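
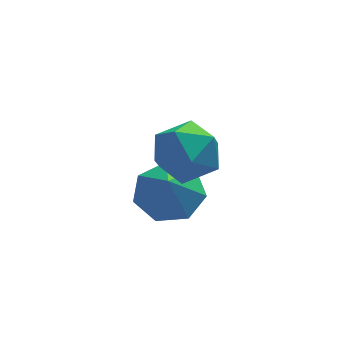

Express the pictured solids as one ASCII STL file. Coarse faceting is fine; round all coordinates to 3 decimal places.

solid 
facet normal -0.095 0.980 0.177
outer loop
vertex 0.289 -0.183 0.779
vertex -0.511 -0.384 1.464
vertex 0.501 -0.35 1.817
endloop
endfacet
facet normal 0.580 0.814 0.012
outer loop
vertex 0.289 -0.183 0.779
vertex 0.501 -0.35 1.817
vertex 1.129 -0.786 1.065
endloop
endfacet
facet normal 0.582 0.511 -0.633
outer loop
vertex 0.289 -0.183 0.779
vertex 1.129 -0.786 1.065
vertex 0.506 -1.089 0.247
endloop
endfacet
facet normal -0.091 0.488 -0.868
outer loop
vertex 0.289 -0.183 0.779
vertex 0.506 -1.089 0.247
vertex -0.508 -0.841 0.493
endloop
endfacet
facet normal -0.510 0.778 -0.368
outer loop
vertex 0.289 -0.183 0.779
vertex -0.508 -0.841 0.493
vertex -0.511 -0.384 1.464
endloop
endfacet
facet normal 0.810 0.331 0.484
outer loop
vertex 1.129 -0.786 1.065
vertex 0.501 -0.35 1.817
vertex 0.848 -1.359 1.927
endloop
endfacet
facet normal -0.282 0.598 0.750
outer loop
vertex 0.501 -0.35 1.817
vertex -0.511 -0.384 1.464
vertex -0.166 -1.111 2.173
endloop
endfacet
facet normal -0.954 0.271 -0.131
outer loop
vertex -0.511 -0.384 1.464
vertex -0.508 -0.841 0.493
vertex -0.789 -1.414 1.355
endloop
endfacet
facet normal -0.276 -0.198 -0.940
outer loop
vertex -0.508 -0.841 0.493
vertex 0.506 -1.089 0.247
vertex -0.161 -1.85 0.603
endloop
endfacet
facet normal 0.813 -0.160 -0.560
outer loop
vertex 0.506 -1.089 0.247
vertex 1.129 -0.786 1.065
vertex 0.851 -1.816 0.956
endloop
endfacet
facet normal 0.091 -0.488 0.868
outer loop
vertex 0.051 -2.017 1.641
vertex 0.848 -1.359 1.927
vertex -0.166 -1.111 2.173
endloop
endfacet
facet normal -0.582 -0.511 0.633
outer loop
vertex 0.051 -2.017 1.641
vertex -0.166 -1.111 2.173
vertex -0.789 -1.414 1.355
endloop
endfacet
facet normal -0.580 -0.814 -0.012
outer loop
vertex 0.051 -2.017 1.641
vertex -0.789 -1.414 1.355
vertex -0.161 -1.85 0.603
endloop
endfacet
facet normal 0.095 -0.980 -0.177
outer loop
vertex 0.051 -2.017 1.641
vertex -0.161 -1.85 0.603
vertex 0.851 -1.816 0.956
endloop
endfacet
facet normal 0.510 -0.778 0.368
outer loop
vertex 0.051 -2.017 1.641
vertex 0.851 -1.816 0.956
vertex 0.848 -1.359 1.927
endloop
endfacet
facet normal 0.276 0.198 0.940
outer loop
vertex -0.166 -1.111 2.173
vertex 0.848 -1.359 1.927
vertex 0.501 -0.35 1.817
endloop
endfacet
facet normal -0.813 0.160 0.560
outer loop
vertex -0.789 -1.414 1.355
vertex -0.166 -1.111 2.173
vertex -0.511 -0.384 1.464
endloop
endfacet
facet normal -0.810 -0.331 -0.484
outer loop
vertex -0.161 -1.85 0.603
vertex -0.789 -1.414 1.355
vertex -0.508 -0.841 0.493
endloop
endfacet
facet normal 0.282 -0.598 -0.750
outer loop
vertex 0.851 -1.816 0.956
vertex -0.161 -1.85 0.603
vertex 0.506 -1.089 0.247
endloop
endfacet
facet normal 0.954 -0.271 0.131
outer loop
vertex 0.848 -1.359 1.927
vertex 0.851 -1.816 0.956
vertex 1.129 -0.786 1.065
endloop
endfacet
facet normal 0.141 0.426 -0.894
outer loop
vertex 0.979 0.775 -1.604
vertex 0.071 0.353 -1.949
vertex 0.227 1.289 -1.478
endloop
endfacet
facet normal 0.337 0.272 0.902
outer loop
vertex 0.979 0.775 -1.604
vertex 0.227 1.289 -1.478
vertex -0.091 -0.133 -0.931
endloop
endfacet
facet normal 0.142 0.426 -0.894
outer loop
vertex 0.227 1.289 -1.478
vertex 0.071 0.353 -1.949
vertex -0.643 1.098 -1.707
endloop
endfacet
facet normal -0.315 0.401 0.860
outer loop
vertex 0.227 1.289 -1.478
vertex -0.643 1.098 -1.707
vertex -0.091 -0.133 -0.931
endloop
endfacet
facet normal 0.141 0.426 -0.894
outer loop
vertex -0.643 1.098 -1.707
vertex 0.071 0.353 -1.949
vertex -0.976 0.346 -2.118
endloop
endfacet
facet normal -0.797 0.023 0.604
outer loop
vertex -0.643 1.098 -1.707
vertex -0.976 0.346 -2.118
vertex -0.091 -0.133 -0.931
endloop
endfacet
facet normal 0.141 0.427 -0.893
outer loop
vertex -0.976 0.346 -2.118
vertex 0.071 0.353 -1.949
vertex -0.52 -0.401 -2.403
endloop
endfacet
facet normal -0.748 -0.580 0.323
outer loop
vertex -0.976 0.346 -2.118
vertex -0.52 -0.401 -2.403
vertex -0.091 -0.133 -0.931
endloop
endfacet
facet normal 0.141 0.427 -0.893
outer loop
vertex -0.52 -0.401 -2.403
vertex 0.071 0.353 -1.949
vertex 0.38 -0.58 -2.346
endloop
endfacet
facet normal -0.204 -0.951 0.233
outer loop
vertex -0.52 -0.401 -2.403
vertex 0.38 -0.58 -2.346
vertex -0.091 -0.133 -0.931
endloop
endfacet
facet normal 0.142 0.427 -0.893
outer loop
vertex 0.38 -0.58 -2.346
vertex 0.071 0.353 -1.949
vertex 1.047 -0.057 -1.99
endloop
endfacet
facet normal 0.425 -0.813 0.398
outer loop
vertex 0.38 -0.58 -2.346
vertex 1.047 -0.057 -1.99
vertex -0.091 -0.133 -0.931
endloop
endfacet
facet normal 0.141 0.426 -0.894
outer loop
vertex 1.047 -0.057 -1.99
vertex 0.071 0.353 -1.949
vertex 0.979 0.775 -1.604
endloop
endfacet
facet normal 0.666 -0.269 0.696
outer loop
vertex 1.047 -0.057 -1.99
vertex 0.979 0.775 -1.604
vertex -0.091 -0.133 -0.931
endloop
endfacet

endsolid


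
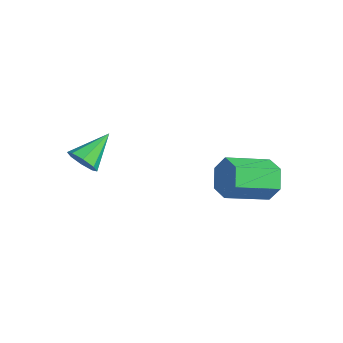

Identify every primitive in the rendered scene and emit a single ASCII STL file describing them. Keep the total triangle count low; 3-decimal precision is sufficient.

solid 
facet normal 0.178 0.922 -0.343
outer loop
vertex 3.692 4.002 -2.697
vertex 3.265 4.292 -2.139
vertex 4.01 4.188 -2.033
endloop
endfacet
facet normal 0.891 -0.299 -0.343
outer loop
vertex 3.692 4.002 -2.697
vertex 4.01 4.188 -2.033
vertex 3.402 2.499 -2.139
endloop
endfacet
facet normal 0.890 -0.299 -0.343
outer loop
vertex 3.402 2.499 -2.139
vertex 4.01 4.188 -2.033
vertex 3.72 2.684 -1.475
endloop
endfacet
facet normal -0.177 -0.923 0.342
outer loop
vertex 3.402 2.499 -2.139
vertex 3.72 2.684 -1.475
vertex 2.975 2.788 -1.581
endloop
endfacet
facet normal 0.177 0.923 -0.342
outer loop
vertex 4.01 4.188 -2.033
vertex 3.265 4.292 -2.139
vertex 3.584 4.477 -1.474
endloop
endfacet
facet normal 0.809 0.061 0.585
outer loop
vertex 4.01 4.188 -2.033
vertex 3.584 4.477 -1.474
vertex 3.72 2.684 -1.475
endloop
endfacet
facet normal 0.808 0.061 0.586
outer loop
vertex 3.72 2.684 -1.475
vertex 3.584 4.477 -1.474
vertex 3.293 2.973 -0.916
endloop
endfacet
facet normal -0.177 -0.923 0.342
outer loop
vertex 3.72 2.684 -1.475
vertex 3.293 2.973 -0.916
vertex 2.975 2.788 -1.581
endloop
endfacet
facet normal 0.178 0.923 -0.342
outer loop
vertex 3.584 4.477 -1.474
vertex 3.265 4.292 -2.139
vertex 2.838 4.581 -1.581
endloop
endfacet
facet normal -0.083 0.361 0.929
outer loop
vertex 3.584 4.477 -1.474
vertex 2.838 4.581 -1.581
vertex 3.293 2.973 -0.916
endloop
endfacet
facet normal -0.083 0.361 0.929
outer loop
vertex 3.293 2.973 -0.916
vertex 2.838 4.581 -1.581
vertex 2.548 3.078 -1.023
endloop
endfacet
facet normal -0.179 -0.922 0.342
outer loop
vertex 3.293 2.973 -0.916
vertex 2.548 3.078 -1.023
vertex 2.975 2.788 -1.581
endloop
endfacet
facet normal 0.177 0.923 -0.342
outer loop
vertex 2.838 4.581 -1.581
vertex 3.265 4.292 -2.139
vertex 2.52 4.396 -2.245
endloop
endfacet
facet normal -0.890 0.299 0.343
outer loop
vertex 2.838 4.581 -1.581
vertex 2.52 4.396 -2.245
vertex 2.548 3.078 -1.023
endloop
endfacet
facet normal -0.891 0.299 0.343
outer loop
vertex 2.548 3.078 -1.023
vertex 2.52 4.396 -2.245
vertex 2.23 2.892 -1.687
endloop
endfacet
facet normal -0.178 -0.922 0.343
outer loop
vertex 2.548 3.078 -1.023
vertex 2.23 2.892 -1.687
vertex 2.975 2.788 -1.581
endloop
endfacet
facet normal 0.177 0.923 -0.342
outer loop
vertex 2.52 4.396 -2.245
vertex 3.265 4.292 -2.139
vertex 2.947 4.107 -2.804
endloop
endfacet
facet normal -0.808 -0.061 -0.586
outer loop
vertex 2.52 4.396 -2.245
vertex 2.947 4.107 -2.804
vertex 2.23 2.892 -1.687
endloop
endfacet
facet normal -0.809 -0.061 -0.585
outer loop
vertex 2.23 2.892 -1.687
vertex 2.947 4.107 -2.804
vertex 2.656 2.603 -2.246
endloop
endfacet
facet normal -0.177 -0.923 0.342
outer loop
vertex 2.23 2.892 -1.687
vertex 2.656 2.603 -2.246
vertex 2.975 2.788 -1.581
endloop
endfacet
facet normal 0.179 0.922 -0.342
outer loop
vertex 2.947 4.107 -2.804
vertex 3.265 4.292 -2.139
vertex 3.692 4.002 -2.697
endloop
endfacet
facet normal 0.083 -0.361 -0.929
outer loop
vertex 2.947 4.107 -2.804
vertex 3.692 4.002 -2.697
vertex 2.656 2.603 -2.246
endloop
endfacet
facet normal 0.083 -0.361 -0.929
outer loop
vertex 2.656 2.603 -2.246
vertex 3.692 4.002 -2.697
vertex 3.402 2.499 -2.139
endloop
endfacet
facet normal -0.178 -0.923 0.342
outer loop
vertex 2.656 2.603 -2.246
vertex 3.402 2.499 -2.139
vertex 2.975 2.788 -1.581
endloop
endfacet
facet normal 0.218 -0.845 -0.488
outer loop
vertex -0.241 0.046 -2.343
vertex -0.705 -0.235 -2.064
vertex -0.64 0.081 -2.582
endloop
endfacet
facet normal 0.355 0.806 -0.474
outer loop
vertex -0.241 0.046 -2.343
vertex -0.64 0.081 -2.582
vertex -1.015 0.955 -1.376
endloop
endfacet
facet normal 0.220 -0.845 -0.488
outer loop
vertex -0.64 0.081 -2.582
vertex -0.705 -0.235 -2.064
vertex -1.078 -0.07 -2.518
endloop
endfacet
facet normal -0.335 0.710 -0.619
outer loop
vertex -0.64 0.081 -2.582
vertex -1.078 -0.07 -2.518
vertex -1.015 0.955 -1.376
endloop
endfacet
facet normal 0.221 -0.844 -0.488
outer loop
vertex -1.078 -0.07 -2.518
vertex -0.705 -0.235 -2.064
vertex -1.296 -0.318 -2.188
endloop
endfacet
facet normal -0.877 0.381 -0.293
outer loop
vertex -1.078 -0.07 -2.518
vertex -1.296 -0.318 -2.188
vertex -1.015 0.955 -1.376
endloop
endfacet
facet normal 0.221 -0.844 -0.488
outer loop
vertex -1.296 -0.318 -2.188
vertex -0.705 -0.235 -2.064
vertex -1.169 -0.517 -1.786
endloop
endfacet
facet normal -0.951 0.014 0.307
outer loop
vertex -1.296 -0.318 -2.188
vertex -1.169 -0.517 -1.786
vertex -1.015 0.955 -1.376
endloop
endfacet
facet normal 0.221 -0.844 -0.488
outer loop
vertex -1.169 -0.517 -1.786
vertex -0.705 -0.235 -2.064
vertex -0.769 -0.551 -1.546
endloop
endfacet
facet normal -0.517 -0.179 0.837
outer loop
vertex -1.169 -0.517 -1.786
vertex -0.769 -0.551 -1.546
vertex -1.015 0.955 -1.376
endloop
endfacet
facet normal 0.218 -0.845 -0.488
outer loop
vertex -0.769 -0.551 -1.546
vertex -0.705 -0.235 -2.064
vertex -0.332 -0.401 -1.61
endloop
endfacet
facet normal 0.172 -0.083 0.982
outer loop
vertex -0.769 -0.551 -1.546
vertex -0.332 -0.401 -1.61
vertex -1.015 0.955 -1.376
endloop
endfacet
facet normal 0.219 -0.844 -0.489
outer loop
vertex -0.332 -0.401 -1.61
vertex -0.705 -0.235 -2.064
vertex -0.113 -0.153 -1.94
endloop
endfacet
facet normal 0.713 0.245 0.657
outer loop
vertex -0.332 -0.401 -1.61
vertex -0.113 -0.153 -1.94
vertex -1.015 0.955 -1.376
endloop
endfacet
facet normal 0.219 -0.845 -0.487
outer loop
vertex -0.113 -0.153 -1.94
vertex -0.705 -0.235 -2.064
vertex -0.241 0.046 -2.343
endloop
endfacet
facet normal 0.787 0.614 0.053
outer loop
vertex -0.113 -0.153 -1.94
vertex -0.241 0.046 -2.343
vertex -1.015 0.955 -1.376
endloop
endfacet

endsolid


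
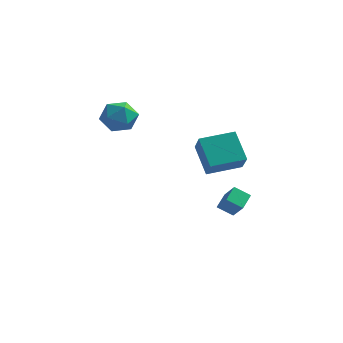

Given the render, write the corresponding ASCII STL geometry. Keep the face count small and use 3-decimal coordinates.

solid 
facet normal -0.185 0.959 0.213
outer loop
vertex -3.252 0.088 2.139
vertex -4.27 -0.2 2.553
vertex -3.364 -0.178 3.238
endloop
endfacet
facet normal 0.514 0.820 0.251
outer loop
vertex -3.252 0.088 2.139
vertex -3.364 -0.178 3.238
vertex -2.47 -0.559 2.65
endloop
endfacet
facet normal 0.725 0.572 -0.384
outer loop
vertex -3.252 0.088 2.139
vertex -2.47 -0.559 2.65
vertex -2.823 -0.816 1.601
endloop
endfacet
facet normal 0.155 0.558 -0.815
outer loop
vertex -3.252 0.088 2.139
vertex -2.823 -0.816 1.601
vertex -3.935 -0.594 1.542
endloop
endfacet
facet normal -0.407 0.797 -0.446
outer loop
vertex -3.252 0.088 2.139
vertex -3.935 -0.594 1.542
vertex -4.27 -0.2 2.553
endloop
endfacet
facet normal 0.610 0.301 0.733
outer loop
vertex -2.47 -0.559 2.65
vertex -3.364 -0.178 3.238
vertex -3.005 -1.246 3.378
endloop
endfacet
facet normal -0.520 0.528 0.671
outer loop
vertex -3.364 -0.178 3.238
vertex -4.27 -0.2 2.553
vertex -4.117 -1.024 3.319
endloop
endfacet
facet normal -0.879 0.266 -0.395
outer loop
vertex -4.27 -0.2 2.553
vertex -3.935 -0.594 1.542
vertex -4.47 -1.281 2.27
endloop
endfacet
facet normal 0.029 -0.120 -0.992
outer loop
vertex -3.935 -0.594 1.542
vertex -2.823 -0.816 1.601
vertex -3.576 -1.662 1.682
endloop
endfacet
facet normal 0.950 -0.098 -0.296
outer loop
vertex -2.823 -0.816 1.601
vertex -2.47 -0.559 2.65
vertex -2.67 -1.64 2.367
endloop
endfacet
facet normal -0.155 -0.558 0.815
outer loop
vertex -3.688 -1.928 2.781
vertex -3.005 -1.246 3.378
vertex -4.117 -1.024 3.319
endloop
endfacet
facet normal -0.725 -0.572 0.384
outer loop
vertex -3.688 -1.928 2.781
vertex -4.117 -1.024 3.319
vertex -4.47 -1.281 2.27
endloop
endfacet
facet normal -0.514 -0.820 -0.251
outer loop
vertex -3.688 -1.928 2.781
vertex -4.47 -1.281 2.27
vertex -3.576 -1.662 1.682
endloop
endfacet
facet normal 0.185 -0.959 -0.213
outer loop
vertex -3.688 -1.928 2.781
vertex -3.576 -1.662 1.682
vertex -2.67 -1.64 2.367
endloop
endfacet
facet normal 0.407 -0.797 0.446
outer loop
vertex -3.688 -1.928 2.781
vertex -2.67 -1.64 2.367
vertex -3.005 -1.246 3.378
endloop
endfacet
facet normal -0.029 0.120 0.992
outer loop
vertex -4.117 -1.024 3.319
vertex -3.005 -1.246 3.378
vertex -3.364 -0.178 3.238
endloop
endfacet
facet normal -0.950 0.098 0.296
outer loop
vertex -4.47 -1.281 2.27
vertex -4.117 -1.024 3.319
vertex -4.27 -0.2 2.553
endloop
endfacet
facet normal -0.610 -0.301 -0.733
outer loop
vertex -3.576 -1.662 1.682
vertex -4.47 -1.281 2.27
vertex -3.935 -0.594 1.542
endloop
endfacet
facet normal 0.520 -0.528 -0.671
outer loop
vertex -2.67 -1.64 2.367
vertex -3.576 -1.662 1.682
vertex -2.823 -0.816 1.601
endloop
endfacet
facet normal 0.879 -0.266 0.395
outer loop
vertex -3.005 -1.246 3.378
vertex -2.67 -1.64 2.367
vertex -2.47 -0.559 2.65
endloop
endfacet
facet normal -0.560 0.367 -0.743
outer loop
vertex 1.808 1.04 -3.376
vertex 2.676 1.239 -3.932
vertex 1.747 0.011 -3.839
endloop
endfacet
facet normal -0.827 -0.189 0.530
outer loop
vertex 2.464 -0.459 -2.888
vertex 1.808 1.04 -3.376
vertex 1.747 0.011 -3.839
endloop
endfacet
facet normal -0.560 0.367 -0.743
outer loop
vertex 1.747 0.011 -3.839
vertex 2.676 1.239 -3.932
vertex 2.615 0.21 -4.395
endloop
endfacet
facet normal -0.054 -0.911 -0.410
outer loop
vertex 2.615 0.21 -4.395
vertex 2.464 -0.459 -2.888
vertex 1.747 0.011 -3.839
endloop
endfacet
facet normal 0.054 0.911 0.410
outer loop
vertex 1.808 1.04 -3.376
vertex 3.393 0.769 -2.981
vertex 2.676 1.239 -3.932
endloop
endfacet
facet normal -0.827 -0.189 0.530
outer loop
vertex 2.525 0.57 -2.425
vertex 1.808 1.04 -3.376
vertex 2.464 -0.459 -2.888
endloop
endfacet
facet normal 0.054 0.911 0.410
outer loop
vertex 2.525 0.57 -2.425
vertex 3.393 0.769 -2.981
vertex 1.808 1.04 -3.376
endloop
endfacet
facet normal 0.827 0.189 -0.530
outer loop
vertex 2.676 1.239 -3.932
vertex 3.393 0.769 -2.981
vertex 2.615 0.21 -4.395
endloop
endfacet
facet normal -0.054 -0.911 -0.410
outer loop
vertex 3.332 -0.26 -3.444
vertex 2.464 -0.459 -2.888
vertex 2.615 0.21 -4.395
endloop
endfacet
facet normal 0.827 0.189 -0.530
outer loop
vertex 2.615 0.21 -4.395
vertex 3.393 0.769 -2.981
vertex 3.332 -0.26 -3.444
endloop
endfacet
facet normal 0.560 -0.367 0.743
outer loop
vertex 3.332 -0.26 -3.444
vertex 2.525 0.57 -2.425
vertex 2.464 -0.459 -2.888
endloop
endfacet
facet normal 0.560 -0.367 0.743
outer loop
vertex 3.393 0.769 -2.981
vertex 2.525 0.57 -2.425
vertex 3.332 -0.26 -3.444
endloop
endfacet
facet normal -0.371 0.599 -0.710
outer loop
vertex 1.221 -1.888 1.501
vertex 2.742 -0.66 1.744
vertex 2.228 -2.867 0.148
endloop
endfacet
facet normal -0.772 -0.624 -0.123
outer loop
vertex 2.818 -3.82 1.276
vertex 1.221 -1.888 1.501
vertex 2.228 -2.867 0.148
endloop
endfacet
facet normal -0.371 0.599 -0.710
outer loop
vertex 2.228 -2.867 0.148
vertex 2.742 -0.66 1.744
vertex 3.749 -1.639 0.391
endloop
endfacet
facet normal 0.516 -0.502 -0.694
outer loop
vertex 3.749 -1.639 0.391
vertex 2.818 -3.82 1.276
vertex 2.228 -2.867 0.148
endloop
endfacet
facet normal -0.516 0.502 0.694
outer loop
vertex 1.221 -1.888 1.501
vertex 3.332 -1.613 2.872
vertex 2.742 -0.66 1.744
endloop
endfacet
facet normal -0.772 -0.624 -0.123
outer loop
vertex 1.811 -2.841 2.629
vertex 1.221 -1.888 1.501
vertex 2.818 -3.82 1.276
endloop
endfacet
facet normal -0.516 0.502 0.694
outer loop
vertex 1.811 -2.841 2.629
vertex 3.332 -1.613 2.872
vertex 1.221 -1.888 1.501
endloop
endfacet
facet normal 0.772 0.624 0.123
outer loop
vertex 2.742 -0.66 1.744
vertex 3.332 -1.613 2.872
vertex 3.749 -1.639 0.391
endloop
endfacet
facet normal 0.516 -0.502 -0.694
outer loop
vertex 4.339 -2.592 1.519
vertex 2.818 -3.82 1.276
vertex 3.749 -1.639 0.391
endloop
endfacet
facet normal 0.772 0.624 0.123
outer loop
vertex 3.749 -1.639 0.391
vertex 3.332 -1.613 2.872
vertex 4.339 -2.592 1.519
endloop
endfacet
facet normal 0.371 -0.599 0.710
outer loop
vertex 4.339 -2.592 1.519
vertex 1.811 -2.841 2.629
vertex 2.818 -3.82 1.276
endloop
endfacet
facet normal 0.371 -0.599 0.710
outer loop
vertex 3.332 -1.613 2.872
vertex 1.811 -2.841 2.629
vertex 4.339 -2.592 1.519
endloop
endfacet

endsolid


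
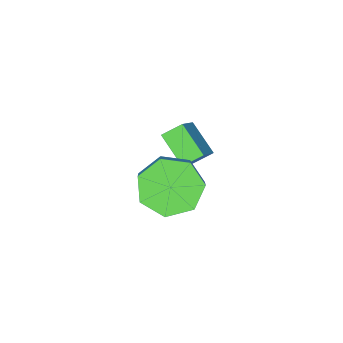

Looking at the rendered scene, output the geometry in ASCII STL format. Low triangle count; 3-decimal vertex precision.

solid 
facet normal -0.678 -0.386 -0.625
outer loop
vertex -1.251 -3.997 -2.995
vertex -1.183 -2.815 -3.798
vertex -0.613 -4.354 -3.467
endloop
endfacet
facet normal -0.047 -0.826 0.561
outer loop
vertex 0.283 -3.845 -2.642
vertex -1.251 -3.997 -2.995
vertex -0.613 -4.354 -3.467
endloop
endfacet
facet normal -0.679 -0.386 -0.625
outer loop
vertex -0.613 -4.354 -3.467
vertex -1.183 -2.815 -3.798
vertex -0.545 -3.173 -4.27
endloop
endfacet
facet normal 0.733 -0.411 -0.542
outer loop
vertex -0.545 -3.173 -4.27
vertex 0.283 -3.845 -2.642
vertex -0.613 -4.354 -3.467
endloop
endfacet
facet normal -0.733 0.411 0.542
outer loop
vertex -1.251 -3.997 -2.995
vertex -0.287 -2.306 -2.973
vertex -1.183 -2.815 -3.798
endloop
endfacet
facet normal -0.048 -0.826 0.562
outer loop
vertex -0.355 -3.487 -2.17
vertex -1.251 -3.997 -2.995
vertex 0.283 -3.845 -2.642
endloop
endfacet
facet normal -0.733 0.411 0.542
outer loop
vertex -0.355 -3.487 -2.17
vertex -0.287 -2.306 -2.973
vertex -1.251 -3.997 -2.995
endloop
endfacet
facet normal 0.048 0.826 -0.562
outer loop
vertex -1.183 -2.815 -3.798
vertex -0.287 -2.306 -2.973
vertex -0.545 -3.173 -4.27
endloop
endfacet
facet normal 0.733 -0.411 -0.542
outer loop
vertex 0.351 -2.663 -3.445
vertex 0.283 -3.845 -2.642
vertex -0.545 -3.173 -4.27
endloop
endfacet
facet normal 0.047 0.826 -0.562
outer loop
vertex -0.545 -3.173 -4.27
vertex -0.287 -2.306 -2.973
vertex 0.351 -2.663 -3.445
endloop
endfacet
facet normal 0.679 0.386 0.625
outer loop
vertex 0.351 -2.663 -3.445
vertex -0.355 -3.487 -2.17
vertex 0.283 -3.845 -2.642
endloop
endfacet
facet normal 0.678 0.386 0.625
outer loop
vertex -0.287 -2.306 -2.973
vertex -0.355 -3.487 -2.17
vertex 0.351 -2.663 -3.445
endloop
endfacet
facet normal -0.483 -0.583 -0.653
outer loop
vertex 3.182 -0.144 -2.156
vertex 2.601 -0.575 -1.341
vertex 2.371 0.298 -1.951
endloop
endfacet
facet normal 0.179 0.664 -0.726
outer loop
vertex 3.182 -0.144 -2.156
vertex 2.371 0.298 -1.951
vertex 3.82 0.626 -1.294
endloop
endfacet
facet normal 0.179 0.664 -0.726
outer loop
vertex 3.82 0.626 -1.294
vertex 2.371 0.298 -1.951
vertex 3.009 1.068 -1.089
endloop
endfacet
facet normal 0.483 0.583 0.653
outer loop
vertex 3.82 0.626 -1.294
vertex 3.009 1.068 -1.089
vertex 3.239 0.195 -0.479
endloop
endfacet
facet normal -0.484 -0.583 -0.652
outer loop
vertex 2.371 0.298 -1.951
vertex 2.601 -0.575 -1.341
vertex 1.734 0.083 -1.286
endloop
endfacet
facet normal -0.559 0.780 -0.283
outer loop
vertex 2.371 0.298 -1.951
vertex 1.734 0.083 -1.286
vertex 3.009 1.068 -1.089
endloop
endfacet
facet normal -0.558 0.779 -0.284
outer loop
vertex 3.009 1.068 -1.089
vertex 1.734 0.083 -1.286
vertex 2.371 0.853 -0.425
endloop
endfacet
facet normal 0.483 0.583 0.653
outer loop
vertex 3.009 1.068 -1.089
vertex 2.371 0.853 -0.425
vertex 3.239 0.195 -0.479
endloop
endfacet
facet normal -0.484 -0.583 -0.653
outer loop
vertex 1.734 0.083 -1.286
vertex 2.601 -0.575 -1.341
vertex 1.749 -0.628 -0.663
endloop
endfacet
facet normal -0.876 0.308 0.372
outer loop
vertex 1.734 0.083 -1.286
vertex 1.749 -0.628 -0.663
vertex 2.371 0.853 -0.425
endloop
endfacet
facet normal -0.875 0.308 0.373
outer loop
vertex 2.371 0.853 -0.425
vertex 1.749 -0.628 -0.663
vertex 2.387 0.142 0.199
endloop
endfacet
facet normal 0.483 0.584 0.653
outer loop
vertex 2.371 0.853 -0.425
vertex 2.387 0.142 0.199
vertex 3.239 0.195 -0.479
endloop
endfacet
facet normal -0.483 -0.583 -0.653
outer loop
vertex 1.749 -0.628 -0.663
vertex 2.601 -0.575 -1.341
vertex 2.406 -1.299 -0.55
endloop
endfacet
facet normal -0.533 -0.396 0.748
outer loop
vertex 1.749 -0.628 -0.663
vertex 2.406 -1.299 -0.55
vertex 2.387 0.142 0.199
endloop
endfacet
facet normal -0.533 -0.396 0.748
outer loop
vertex 2.387 0.142 0.199
vertex 2.406 -1.299 -0.55
vertex 3.044 -0.529 0.312
endloop
endfacet
facet normal 0.483 0.583 0.653
outer loop
vertex 2.387 0.142 0.199
vertex 3.044 -0.529 0.312
vertex 3.239 0.195 -0.479
endloop
endfacet
facet normal -0.484 -0.583 -0.653
outer loop
vertex 2.406 -1.299 -0.55
vertex 2.601 -0.575 -1.341
vertex 3.21 -1.425 -1.033
endloop
endfacet
facet normal 0.211 -0.801 0.560
outer loop
vertex 2.406 -1.299 -0.55
vertex 3.21 -1.425 -1.033
vertex 3.044 -0.529 0.312
endloop
endfacet
facet normal 0.211 -0.801 0.560
outer loop
vertex 3.044 -0.529 0.312
vertex 3.21 -1.425 -1.033
vertex 3.848 -0.655 -0.171
endloop
endfacet
facet normal 0.484 0.583 0.653
outer loop
vertex 3.044 -0.529 0.312
vertex 3.848 -0.655 -0.171
vertex 3.239 0.195 -0.479
endloop
endfacet
facet normal -0.483 -0.583 -0.654
outer loop
vertex 3.21 -1.425 -1.033
vertex 2.601 -0.575 -1.341
vertex 3.555 -0.91 -1.747
endloop
endfacet
facet normal 0.796 -0.603 -0.050
outer loop
vertex 3.21 -1.425 -1.033
vertex 3.555 -0.91 -1.747
vertex 3.848 -0.655 -0.171
endloop
endfacet
facet normal 0.796 -0.603 -0.050
outer loop
vertex 3.848 -0.655 -0.171
vertex 3.555 -0.91 -1.747
vertex 4.193 -0.14 -0.886
endloop
endfacet
facet normal 0.483 0.583 0.653
outer loop
vertex 3.848 -0.655 -0.171
vertex 4.193 -0.14 -0.886
vertex 3.239 0.195 -0.479
endloop
endfacet
facet normal -0.483 -0.584 -0.653
outer loop
vertex 3.555 -0.91 -1.747
vertex 2.601 -0.575 -1.341
vertex 3.182 -0.144 -2.156
endloop
endfacet
facet normal 0.781 0.048 -0.622
outer loop
vertex 3.555 -0.91 -1.747
vertex 3.182 -0.144 -2.156
vertex 4.193 -0.14 -0.886
endloop
endfacet
facet normal 0.781 0.049 -0.622
outer loop
vertex 4.193 -0.14 -0.886
vertex 3.182 -0.144 -2.156
vertex 3.82 0.626 -1.294
endloop
endfacet
facet normal 0.483 0.583 0.653
outer loop
vertex 4.193 -0.14 -0.886
vertex 3.82 0.626 -1.294
vertex 3.239 0.195 -0.479
endloop
endfacet

endsolid


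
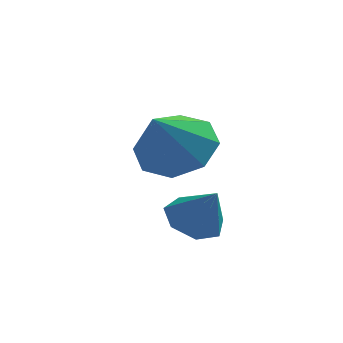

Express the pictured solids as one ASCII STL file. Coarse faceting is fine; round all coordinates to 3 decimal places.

solid 
facet normal 0.260 0.604 -0.754
outer loop
vertex -2.184 4.165 -2.863
vertex -3.149 4.334 -3.061
vertex -2.461 4.765 -2.478
endloop
endfacet
facet normal 0.634 -0.189 0.750
outer loop
vertex -2.184 4.165 -2.863
vertex -2.461 4.765 -2.478
vertex -3.551 3.406 -1.899
endloop
endfacet
facet normal 0.261 0.603 -0.754
outer loop
vertex -2.461 4.765 -2.478
vertex -3.149 4.334 -3.061
vertex -3.141 5.114 -2.434
endloop
endfacet
facet normal 0.190 0.252 0.949
outer loop
vertex -2.461 4.765 -2.478
vertex -3.141 5.114 -2.434
vertex -3.551 3.406 -1.899
endloop
endfacet
facet normal 0.261 0.603 -0.754
outer loop
vertex -3.141 5.114 -2.434
vertex -3.149 4.334 -3.061
vertex -3.826 5.005 -2.758
endloop
endfacet
facet normal -0.445 0.363 0.819
outer loop
vertex -3.141 5.114 -2.434
vertex -3.826 5.005 -2.758
vertex -3.551 3.406 -1.899
endloop
endfacet
facet normal 0.260 0.603 -0.754
outer loop
vertex -3.826 5.005 -2.758
vertex -3.149 4.334 -3.061
vertex -4.115 4.504 -3.258
endloop
endfacet
facet normal -0.896 0.081 0.437
outer loop
vertex -3.826 5.005 -2.758
vertex -4.115 4.504 -3.258
vertex -3.551 3.406 -1.899
endloop
endfacet
facet normal 0.260 0.603 -0.754
outer loop
vertex -4.115 4.504 -3.258
vertex -3.149 4.334 -3.061
vertex -3.838 3.903 -3.643
endloop
endfacet
facet normal -0.902 -0.432 0.025
outer loop
vertex -4.115 4.504 -3.258
vertex -3.838 3.903 -3.643
vertex -3.551 3.406 -1.899
endloop
endfacet
facet normal 0.260 0.603 -0.754
outer loop
vertex -3.838 3.903 -3.643
vertex -3.149 4.334 -3.061
vertex -3.158 3.555 -3.687
endloop
endfacet
facet normal -0.458 -0.872 -0.173
outer loop
vertex -3.838 3.903 -3.643
vertex -3.158 3.555 -3.687
vertex -3.551 3.406 -1.899
endloop
endfacet
facet normal 0.260 0.603 -0.754
outer loop
vertex -3.158 3.555 -3.687
vertex -3.149 4.334 -3.061
vertex -2.473 3.663 -3.364
endloop
endfacet
facet normal 0.176 -0.984 -0.043
outer loop
vertex -3.158 3.555 -3.687
vertex -2.473 3.663 -3.364
vertex -3.551 3.406 -1.899
endloop
endfacet
facet normal 0.260 0.603 -0.754
outer loop
vertex -2.473 3.663 -3.364
vertex -3.149 4.334 -3.061
vertex -2.184 4.165 -2.863
endloop
endfacet
facet normal 0.628 -0.700 0.339
outer loop
vertex -2.473 3.663 -3.364
vertex -2.184 4.165 -2.863
vertex -3.551 3.406 -1.899
endloop
endfacet
facet normal -0.456 0.327 -0.828
outer loop
vertex -2.01 1.97 -4.618
vertex -2.555 2.183 -4.234
vertex -1.979 2.54 -4.41
endloop
endfacet
facet normal 0.998 -0.061 0.019
outer loop
vertex -2.01 1.97 -4.618
vertex -1.979 2.54 -4.41
vertex -2.045 1.817 -3.306
endloop
endfacet
facet normal -0.456 0.327 -0.828
outer loop
vertex -1.979 2.54 -4.41
vertex -2.555 2.183 -4.234
vertex -2.382 2.841 -4.069
endloop
endfacet
facet normal 0.741 0.541 0.398
outer loop
vertex -1.979 2.54 -4.41
vertex -2.382 2.841 -4.069
vertex -2.045 1.817 -3.306
endloop
endfacet
facet normal -0.456 0.327 -0.828
outer loop
vertex -2.382 2.841 -4.069
vertex -2.555 2.183 -4.234
vertex -2.915 2.647 -3.852
endloop
endfacet
facet normal 0.095 0.615 0.783
outer loop
vertex -2.382 2.841 -4.069
vertex -2.915 2.647 -3.852
vertex -2.045 1.817 -3.306
endloop
endfacet
facet normal -0.455 0.328 -0.828
outer loop
vertex -2.915 2.647 -3.852
vertex -2.555 2.183 -4.234
vertex -3.177 2.104 -3.923
endloop
endfacet
facet normal -0.455 0.104 0.884
outer loop
vertex -2.915 2.647 -3.852
vertex -3.177 2.104 -3.923
vertex -2.045 1.817 -3.306
endloop
endfacet
facet normal -0.456 0.326 -0.828
outer loop
vertex -3.177 2.104 -3.923
vertex -2.555 2.183 -4.234
vertex -2.971 1.62 -4.227
endloop
endfacet
facet normal -0.494 -0.603 0.626
outer loop
vertex -3.177 2.104 -3.923
vertex -2.971 1.62 -4.227
vertex -2.045 1.817 -3.306
endloop
endfacet
facet normal -0.457 0.327 -0.827
outer loop
vertex -2.971 1.62 -4.227
vertex -2.555 2.183 -4.234
vertex -2.452 1.561 -4.537
endloop
endfacet
facet normal 0.009 -0.980 0.201
outer loop
vertex -2.971 1.62 -4.227
vertex -2.452 1.561 -4.537
vertex -2.045 1.817 -3.306
endloop
endfacet
facet normal -0.455 0.328 -0.828
outer loop
vertex -2.452 1.561 -4.537
vertex -2.555 2.183 -4.234
vertex -2.01 1.97 -4.618
endloop
endfacet
facet normal 0.671 -0.738 -0.068
outer loop
vertex -2.452 1.561 -4.537
vertex -2.01 1.97 -4.618
vertex -2.045 1.817 -3.306
endloop
endfacet

endsolid


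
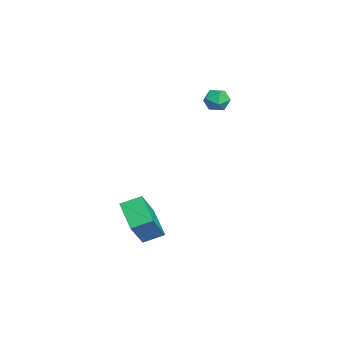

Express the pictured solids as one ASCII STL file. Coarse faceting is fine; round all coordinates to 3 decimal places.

solid 
facet normal -0.816 -0.289 0.501
outer loop
vertex 3.37 -3.408 -1.17
vertex 3.29 -2.511 -0.782
vertex 2.402 -2.931 -2.471
endloop
endfacet
facet normal 0.081 -0.915 -0.396
outer loop
vertex 3.65 -2.489 -3.238
vertex 3.37 -3.408 -1.17
vertex 2.402 -2.931 -2.471
endloop
endfacet
facet normal -0.816 -0.290 0.501
outer loop
vertex 2.402 -2.931 -2.471
vertex 3.29 -2.511 -0.782
vertex 2.322 -2.035 -2.083
endloop
endfacet
facet normal -0.573 0.282 -0.770
outer loop
vertex 2.322 -2.035 -2.083
vertex 3.65 -2.489 -3.238
vertex 2.402 -2.931 -2.471
endloop
endfacet
facet normal 0.573 -0.282 0.770
outer loop
vertex 3.37 -3.408 -1.17
vertex 4.538 -2.069 -1.549
vertex 3.29 -2.511 -0.782
endloop
endfacet
facet normal 0.082 -0.915 -0.395
outer loop
vertex 4.618 -2.965 -1.937
vertex 3.37 -3.408 -1.17
vertex 3.65 -2.489 -3.238
endloop
endfacet
facet normal 0.573 -0.282 0.769
outer loop
vertex 4.618 -2.965 -1.937
vertex 4.538 -2.069 -1.549
vertex 3.37 -3.408 -1.17
endloop
endfacet
facet normal -0.081 0.915 0.395
outer loop
vertex 3.29 -2.511 -0.782
vertex 4.538 -2.069 -1.549
vertex 2.322 -2.035 -2.083
endloop
endfacet
facet normal -0.573 0.282 -0.770
outer loop
vertex 3.57 -1.592 -2.85
vertex 3.65 -2.489 -3.238
vertex 2.322 -2.035 -2.083
endloop
endfacet
facet normal -0.081 0.915 0.396
outer loop
vertex 2.322 -2.035 -2.083
vertex 4.538 -2.069 -1.549
vertex 3.57 -1.592 -2.85
endloop
endfacet
facet normal 0.816 0.289 -0.501
outer loop
vertex 3.57 -1.592 -2.85
vertex 4.618 -2.965 -1.937
vertex 3.65 -2.489 -3.238
endloop
endfacet
facet normal 0.816 0.290 -0.501
outer loop
vertex 4.538 -2.069 -1.549
vertex 4.618 -2.965 -1.937
vertex 3.57 -1.592 -2.85
endloop
endfacet
facet normal -0.177 0.097 0.979
outer loop
vertex -0.717 0.954 3.447
vertex -0.656 0.32 3.521
vertex -0.143 0.699 3.576
endloop
endfacet
facet normal 0.142 0.682 0.718
outer loop
vertex -0.717 0.954 3.447
vertex -0.143 0.699 3.576
vertex -0.196 1.168 3.141
endloop
endfacet
facet normal -0.272 0.942 0.197
outer loop
vertex -0.717 0.954 3.447
vertex -0.196 1.168 3.141
vertex -0.742 1.078 2.818
endloop
endfacet
facet normal -0.843 0.520 0.136
outer loop
vertex -0.717 0.954 3.447
vertex -0.742 1.078 2.818
vertex -1.027 0.554 3.053
endloop
endfacet
facet normal -0.784 -0.003 0.620
outer loop
vertex -0.717 0.954 3.447
vertex -1.027 0.554 3.053
vertex -0.656 0.32 3.521
endloop
endfacet
facet normal 0.762 0.484 0.429
outer loop
vertex -0.196 1.168 3.141
vertex -0.143 0.699 3.576
vertex 0.187 0.666 3.027
endloop
endfacet
facet normal 0.249 -0.460 0.852
outer loop
vertex -0.143 0.699 3.576
vertex -0.656 0.32 3.521
vertex -0.098 0.142 3.262
endloop
endfacet
facet normal -0.735 -0.622 0.271
outer loop
vertex -0.656 0.32 3.521
vertex -1.027 0.554 3.053
vertex -0.644 0.052 2.939
endloop
endfacet
facet normal -0.830 0.222 -0.512
outer loop
vertex -1.027 0.554 3.053
vertex -0.742 1.078 2.818
vertex -0.697 0.521 2.504
endloop
endfacet
facet normal 0.096 0.905 -0.415
outer loop
vertex -0.742 1.078 2.818
vertex -0.196 1.168 3.141
vertex -0.184 0.9 2.559
endloop
endfacet
facet normal 0.843 -0.520 -0.136
outer loop
vertex -0.123 0.266 2.633
vertex 0.187 0.666 3.027
vertex -0.098 0.142 3.262
endloop
endfacet
facet normal 0.272 -0.942 -0.197
outer loop
vertex -0.123 0.266 2.633
vertex -0.098 0.142 3.262
vertex -0.644 0.052 2.939
endloop
endfacet
facet normal -0.142 -0.682 -0.718
outer loop
vertex -0.123 0.266 2.633
vertex -0.644 0.052 2.939
vertex -0.697 0.521 2.504
endloop
endfacet
facet normal 0.177 -0.097 -0.979
outer loop
vertex -0.123 0.266 2.633
vertex -0.697 0.521 2.504
vertex -0.184 0.9 2.559
endloop
endfacet
facet normal 0.784 0.003 -0.620
outer loop
vertex -0.123 0.266 2.633
vertex -0.184 0.9 2.559
vertex 0.187 0.666 3.027
endloop
endfacet
facet normal 0.830 -0.222 0.512
outer loop
vertex -0.098 0.142 3.262
vertex 0.187 0.666 3.027
vertex -0.143 0.699 3.576
endloop
endfacet
facet normal -0.096 -0.905 0.415
outer loop
vertex -0.644 0.052 2.939
vertex -0.098 0.142 3.262
vertex -0.656 0.32 3.521
endloop
endfacet
facet normal -0.762 -0.484 -0.429
outer loop
vertex -0.697 0.521 2.504
vertex -0.644 0.052 2.939
vertex -1.027 0.554 3.053
endloop
endfacet
facet normal -0.249 0.460 -0.852
outer loop
vertex -0.184 0.9 2.559
vertex -0.697 0.521 2.504
vertex -0.742 1.078 2.818
endloop
endfacet
facet normal 0.735 0.622 -0.271
outer loop
vertex 0.187 0.666 3.027
vertex -0.184 0.9 2.559
vertex -0.196 1.168 3.141
endloop
endfacet

endsolid


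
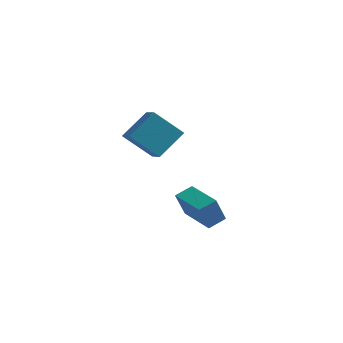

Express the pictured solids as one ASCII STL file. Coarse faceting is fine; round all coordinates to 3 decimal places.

solid 
facet normal -0.539 0.726 -0.426
outer loop
vertex 0.457 1.205 1.008
vertex 1.168 2.338 2.04
vertex 1.733 1.468 -0.16
endloop
endfacet
facet normal -0.421 -0.671 -0.611
outer loop
vertex 2.392 0.582 0.36
vertex 0.457 1.205 1.008
vertex 1.733 1.468 -0.16
endloop
endfacet
facet normal -0.539 0.727 -0.426
outer loop
vertex 1.733 1.468 -0.16
vertex 1.168 2.338 2.04
vertex 2.445 2.601 0.872
endloop
endfacet
facet normal 0.729 0.150 -0.668
outer loop
vertex 2.445 2.601 0.872
vertex 2.392 0.582 0.36
vertex 1.733 1.468 -0.16
endloop
endfacet
facet normal -0.729 -0.151 0.668
outer loop
vertex 0.457 1.205 1.008
vertex 1.827 1.452 2.56
vertex 1.168 2.338 2.04
endloop
endfacet
facet normal -0.421 -0.671 -0.611
outer loop
vertex 1.115 0.319 1.528
vertex 0.457 1.205 1.008
vertex 2.392 0.582 0.36
endloop
endfacet
facet normal -0.729 -0.150 0.668
outer loop
vertex 1.115 0.319 1.528
vertex 1.827 1.452 2.56
vertex 0.457 1.205 1.008
endloop
endfacet
facet normal 0.420 0.671 0.611
outer loop
vertex 1.168 2.338 2.04
vertex 1.827 1.452 2.56
vertex 2.445 2.601 0.872
endloop
endfacet
facet normal 0.729 0.150 -0.667
outer loop
vertex 3.103 1.715 1.392
vertex 2.392 0.582 0.36
vertex 2.445 2.601 0.872
endloop
endfacet
facet normal 0.421 0.671 0.611
outer loop
vertex 2.445 2.601 0.872
vertex 1.827 1.452 2.56
vertex 3.103 1.715 1.392
endloop
endfacet
facet normal 0.539 -0.726 0.426
outer loop
vertex 3.103 1.715 1.392
vertex 1.115 0.319 1.528
vertex 2.392 0.582 0.36
endloop
endfacet
facet normal 0.539 -0.727 0.426
outer loop
vertex 1.827 1.452 2.56
vertex 1.115 0.319 1.528
vertex 3.103 1.715 1.392
endloop
endfacet
facet normal -0.591 -0.724 -0.357
outer loop
vertex 3.719 1.935 -3.407
vertex 2.176 3.222 -3.463
vertex 4.062 2.29 -4.696
endloop
endfacet
facet normal 0.767 -0.641 0.028
outer loop
vertex 4.624 2.978 -4.357
vertex 3.719 1.935 -3.407
vertex 4.062 2.29 -4.696
endloop
endfacet
facet normal -0.591 -0.723 -0.357
outer loop
vertex 4.062 2.29 -4.696
vertex 2.176 3.222 -3.463
vertex 2.52 3.578 -4.752
endloop
endfacet
facet normal 0.249 0.257 -0.934
outer loop
vertex 2.52 3.578 -4.752
vertex 4.624 2.978 -4.357
vertex 4.062 2.29 -4.696
endloop
endfacet
facet normal -0.248 -0.257 0.934
outer loop
vertex 3.719 1.935 -3.407
vertex 2.738 3.91 -3.124
vertex 2.176 3.222 -3.463
endloop
endfacet
facet normal 0.767 -0.640 0.028
outer loop
vertex 4.28 2.622 -3.068
vertex 3.719 1.935 -3.407
vertex 4.624 2.978 -4.357
endloop
endfacet
facet normal -0.249 -0.257 0.934
outer loop
vertex 4.28 2.622 -3.068
vertex 2.738 3.91 -3.124
vertex 3.719 1.935 -3.407
endloop
endfacet
facet normal -0.767 0.641 -0.028
outer loop
vertex 2.176 3.222 -3.463
vertex 2.738 3.91 -3.124
vertex 2.52 3.578 -4.752
endloop
endfacet
facet normal 0.249 0.258 -0.934
outer loop
vertex 3.081 4.265 -4.413
vertex 4.624 2.978 -4.357
vertex 2.52 3.578 -4.752
endloop
endfacet
facet normal -0.767 0.640 -0.028
outer loop
vertex 2.52 3.578 -4.752
vertex 2.738 3.91 -3.124
vertex 3.081 4.265 -4.413
endloop
endfacet
facet normal 0.591 0.724 0.357
outer loop
vertex 3.081 4.265 -4.413
vertex 4.28 2.622 -3.068
vertex 4.624 2.978 -4.357
endloop
endfacet
facet normal 0.591 0.723 0.357
outer loop
vertex 2.738 3.91 -3.124
vertex 4.28 2.622 -3.068
vertex 3.081 4.265 -4.413
endloop
endfacet

endsolid


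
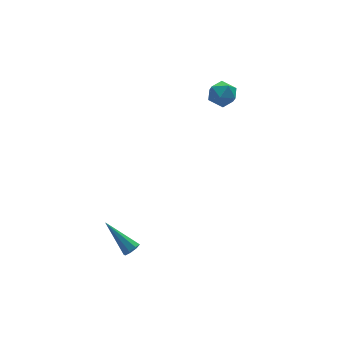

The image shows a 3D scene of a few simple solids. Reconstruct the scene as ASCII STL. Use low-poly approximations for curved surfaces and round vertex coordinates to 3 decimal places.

solid 
facet normal -0.357 -0.273 0.893
outer loop
vertex 3.297 2.193 4.384
vertex 3.351 1.344 4.146
vertex 4.037 1.737 4.54
endloop
endfacet
facet normal 0.010 0.338 0.941
outer loop
vertex 3.297 2.193 4.384
vertex 4.037 1.737 4.54
vertex 4.085 2.567 4.241
endloop
endfacet
facet normal -0.294 0.812 0.503
outer loop
vertex 3.297 2.193 4.384
vertex 4.085 2.567 4.241
vertex 3.428 2.687 3.663
endloop
endfacet
facet normal -0.849 0.495 0.185
outer loop
vertex 3.297 2.193 4.384
vertex 3.428 2.687 3.663
vertex 2.975 1.931 3.604
endloop
endfacet
facet normal -0.888 -0.176 0.426
outer loop
vertex 3.297 2.193 4.384
vertex 2.975 1.931 3.604
vertex 3.351 1.344 4.146
endloop
endfacet
facet normal 0.673 0.216 0.707
outer loop
vertex 4.085 2.567 4.241
vertex 4.037 1.737 4.54
vertex 4.625 1.949 3.916
endloop
endfacet
facet normal 0.080 -0.772 0.631
outer loop
vertex 4.037 1.737 4.54
vertex 3.351 1.344 4.146
vertex 4.172 1.193 3.857
endloop
endfacet
facet normal -0.779 -0.615 -0.125
outer loop
vertex 3.351 1.344 4.146
vertex 2.975 1.931 3.604
vertex 3.515 1.313 3.279
endloop
endfacet
facet normal -0.717 0.470 -0.516
outer loop
vertex 2.975 1.931 3.604
vertex 3.428 2.687 3.663
vertex 3.563 2.143 2.98
endloop
endfacet
facet normal 0.181 0.984 -0.001
outer loop
vertex 3.428 2.687 3.663
vertex 4.085 2.567 4.241
vertex 4.249 2.536 3.374
endloop
endfacet
facet normal 0.849 -0.495 -0.185
outer loop
vertex 4.303 1.687 3.136
vertex 4.625 1.949 3.916
vertex 4.172 1.193 3.857
endloop
endfacet
facet normal 0.294 -0.812 -0.503
outer loop
vertex 4.303 1.687 3.136
vertex 4.172 1.193 3.857
vertex 3.515 1.313 3.279
endloop
endfacet
facet normal -0.010 -0.338 -0.941
outer loop
vertex 4.303 1.687 3.136
vertex 3.515 1.313 3.279
vertex 3.563 2.143 2.98
endloop
endfacet
facet normal 0.357 0.273 -0.893
outer loop
vertex 4.303 1.687 3.136
vertex 3.563 2.143 2.98
vertex 4.249 2.536 3.374
endloop
endfacet
facet normal 0.888 0.176 -0.426
outer loop
vertex 4.303 1.687 3.136
vertex 4.249 2.536 3.374
vertex 4.625 1.949 3.916
endloop
endfacet
facet normal 0.717 -0.470 0.516
outer loop
vertex 4.172 1.193 3.857
vertex 4.625 1.949 3.916
vertex 4.037 1.737 4.54
endloop
endfacet
facet normal -0.181 -0.984 0.001
outer loop
vertex 3.515 1.313 3.279
vertex 4.172 1.193 3.857
vertex 3.351 1.344 4.146
endloop
endfacet
facet normal -0.673 -0.216 -0.707
outer loop
vertex 3.563 2.143 2.98
vertex 3.515 1.313 3.279
vertex 2.975 1.931 3.604
endloop
endfacet
facet normal -0.080 0.772 -0.631
outer loop
vertex 4.249 2.536 3.374
vertex 3.563 2.143 2.98
vertex 3.428 2.687 3.663
endloop
endfacet
facet normal 0.779 0.615 0.125
outer loop
vertex 4.625 1.949 3.916
vertex 4.249 2.536 3.374
vertex 4.085 2.567 4.241
endloop
endfacet
facet normal 0.386 -0.649 -0.655
outer loop
vertex -2.805 -1.847 -2.889
vertex -3.225 -1.779 -3.204
vertex -2.752 -1.546 -3.156
endloop
endfacet
facet normal 0.805 0.308 0.507
outer loop
vertex -2.805 -1.847 -2.889
vertex -2.752 -1.546 -3.156
vertex -4.055 -0.381 -1.796
endloop
endfacet
facet normal 0.386 -0.650 -0.655
outer loop
vertex -2.752 -1.546 -3.156
vertex -3.225 -1.779 -3.204
vertex -2.976 -1.382 -3.451
endloop
endfacet
facet normal 0.634 0.771 -0.053
outer loop
vertex -2.752 -1.546 -3.156
vertex -2.976 -1.382 -3.451
vertex -4.055 -0.381 -1.796
endloop
endfacet
facet normal 0.387 -0.650 -0.655
outer loop
vertex -2.976 -1.382 -3.451
vertex -3.225 -1.779 -3.204
vertex -3.346 -1.45 -3.602
endloop
endfacet
facet normal 0.043 0.867 -0.496
outer loop
vertex -2.976 -1.382 -3.451
vertex -3.346 -1.45 -3.602
vertex -4.055 -0.381 -1.796
endloop
endfacet
facet normal 0.385 -0.651 -0.655
outer loop
vertex -3.346 -1.45 -3.602
vertex -3.225 -1.779 -3.204
vertex -3.646 -1.711 -3.519
endloop
endfacet
facet normal -0.625 0.539 -0.564
outer loop
vertex -3.346 -1.45 -3.602
vertex -3.646 -1.711 -3.519
vertex -4.055 -0.381 -1.796
endloop
endfacet
facet normal 0.385 -0.651 -0.655
outer loop
vertex -3.646 -1.711 -3.519
vertex -3.225 -1.779 -3.204
vertex -3.699 -2.011 -3.252
endloop
endfacet
facet normal -0.976 -0.020 -0.216
outer loop
vertex -3.646 -1.711 -3.519
vertex -3.699 -2.011 -3.252
vertex -4.055 -0.381 -1.796
endloop
endfacet
facet normal 0.385 -0.650 -0.656
outer loop
vertex -3.699 -2.011 -3.252
vertex -3.225 -1.779 -3.204
vertex -3.475 -2.176 -2.957
endloop
endfacet
facet normal -0.806 -0.482 0.343
outer loop
vertex -3.699 -2.011 -3.252
vertex -3.475 -2.176 -2.957
vertex -4.055 -0.381 -1.796
endloop
endfacet
facet normal 0.387 -0.650 -0.654
outer loop
vertex -3.475 -2.176 -2.957
vertex -3.225 -1.779 -3.204
vertex -3.104 -2.107 -2.806
endloop
endfacet
facet normal -0.213 -0.578 0.788
outer loop
vertex -3.475 -2.176 -2.957
vertex -3.104 -2.107 -2.806
vertex -4.055 -0.381 -1.796
endloop
endfacet
facet normal 0.385 -0.651 -0.654
outer loop
vertex -3.104 -2.107 -2.806
vertex -3.225 -1.779 -3.204
vertex -2.805 -1.847 -2.889
endloop
endfacet
facet normal 0.455 -0.250 0.855
outer loop
vertex -3.104 -2.107 -2.806
vertex -2.805 -1.847 -2.889
vertex -4.055 -0.381 -1.796
endloop
endfacet

endsolid


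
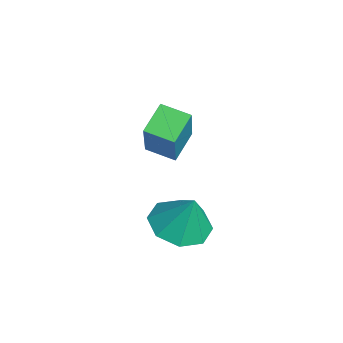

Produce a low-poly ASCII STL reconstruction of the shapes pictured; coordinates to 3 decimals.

solid 
facet normal -0.289 -0.252 -0.924
outer loop
vertex -1.619 2.712 0.312
vertex -2.281 3.578 0.283
vertex -1.243 3.392 0.009
endloop
endfacet
facet normal 0.864 -0.297 0.406
outer loop
vertex -1.619 2.712 0.312
vertex -1.243 3.392 0.009
vertex -1.839 3.962 1.697
endloop
endfacet
facet normal -0.289 -0.251 -0.924
outer loop
vertex -1.243 3.392 0.009
vertex -2.281 3.578 0.283
vertex -1.474 4.181 -0.133
endloop
endfacet
facet normal 0.924 0.311 0.222
outer loop
vertex -1.243 3.392 0.009
vertex -1.474 4.181 -0.133
vertex -1.839 3.962 1.697
endloop
endfacet
facet normal -0.289 -0.251 -0.924
outer loop
vertex -1.474 4.181 -0.133
vertex -2.281 3.578 0.283
vertex -2.179 4.617 -0.031
endloop
endfacet
facet normal 0.536 0.819 0.205
outer loop
vertex -1.474 4.181 -0.133
vertex -2.179 4.617 -0.031
vertex -1.839 3.962 1.697
endloop
endfacet
facet normal -0.289 -0.251 -0.924
outer loop
vertex -2.179 4.617 -0.031
vertex -2.281 3.578 0.283
vertex -2.943 4.443 0.255
endloop
endfacet
facet normal -0.074 0.928 0.366
outer loop
vertex -2.179 4.617 -0.031
vertex -2.943 4.443 0.255
vertex -1.839 3.962 1.697
endloop
endfacet
facet normal -0.289 -0.251 -0.924
outer loop
vertex -2.943 4.443 0.255
vertex -2.281 3.578 0.283
vertex -3.319 3.763 0.558
endloop
endfacet
facet normal -0.547 0.574 0.610
outer loop
vertex -2.943 4.443 0.255
vertex -3.319 3.763 0.558
vertex -1.839 3.962 1.697
endloop
endfacet
facet normal -0.289 -0.251 -0.924
outer loop
vertex -3.319 3.763 0.558
vertex -2.281 3.578 0.283
vertex -3.088 2.975 0.7
endloop
endfacet
facet normal -0.607 -0.035 0.794
outer loop
vertex -3.319 3.763 0.558
vertex -3.088 2.975 0.7
vertex -1.839 3.962 1.697
endloop
endfacet
facet normal -0.289 -0.252 -0.924
outer loop
vertex -3.088 2.975 0.7
vertex -2.281 3.578 0.283
vertex -2.383 2.539 0.598
endloop
endfacet
facet normal -0.218 -0.543 0.811
outer loop
vertex -3.088 2.975 0.7
vertex -2.383 2.539 0.598
vertex -1.839 3.962 1.697
endloop
endfacet
facet normal -0.289 -0.252 -0.924
outer loop
vertex -2.383 2.539 0.598
vertex -2.281 3.578 0.283
vertex -1.619 2.712 0.312
endloop
endfacet
facet normal 0.391 -0.652 0.650
outer loop
vertex -2.383 2.539 0.598
vertex -1.619 2.712 0.312
vertex -1.839 3.962 1.697
endloop
endfacet
facet normal -0.668 0.543 0.508
outer loop
vertex -3.519 3.158 5.128
vertex -2.982 4.05 4.881
vertex -4.667 3.368 3.394
endloop
endfacet
facet normal -0.502 -0.833 0.231
outer loop
vertex -3.858 2.71 2.779
vertex -3.519 3.158 5.128
vertex -4.667 3.368 3.394
endloop
endfacet
facet normal -0.668 0.543 0.508
outer loop
vertex -4.667 3.368 3.394
vertex -2.982 4.05 4.881
vertex -4.13 4.26 3.147
endloop
endfacet
facet normal -0.549 0.101 -0.830
outer loop
vertex -4.13 4.26 3.147
vertex -3.858 2.71 2.779
vertex -4.667 3.368 3.394
endloop
endfacet
facet normal 0.549 -0.101 0.830
outer loop
vertex -3.519 3.158 5.128
vertex -2.173 3.392 4.266
vertex -2.982 4.05 4.881
endloop
endfacet
facet normal -0.502 -0.833 0.231
outer loop
vertex -2.71 2.5 4.513
vertex -3.519 3.158 5.128
vertex -3.858 2.71 2.779
endloop
endfacet
facet normal 0.549 -0.101 0.830
outer loop
vertex -2.71 2.5 4.513
vertex -2.173 3.392 4.266
vertex -3.519 3.158 5.128
endloop
endfacet
facet normal 0.502 0.833 -0.231
outer loop
vertex -2.982 4.05 4.881
vertex -2.173 3.392 4.266
vertex -4.13 4.26 3.147
endloop
endfacet
facet normal -0.549 0.101 -0.830
outer loop
vertex -3.321 3.602 2.532
vertex -3.858 2.71 2.779
vertex -4.13 4.26 3.147
endloop
endfacet
facet normal 0.502 0.833 -0.231
outer loop
vertex -4.13 4.26 3.147
vertex -2.173 3.392 4.266
vertex -3.321 3.602 2.532
endloop
endfacet
facet normal 0.668 -0.543 -0.508
outer loop
vertex -3.321 3.602 2.532
vertex -2.71 2.5 4.513
vertex -3.858 2.71 2.779
endloop
endfacet
facet normal 0.668 -0.543 -0.508
outer loop
vertex -2.173 3.392 4.266
vertex -2.71 2.5 4.513
vertex -3.321 3.602 2.532
endloop
endfacet

endsolid


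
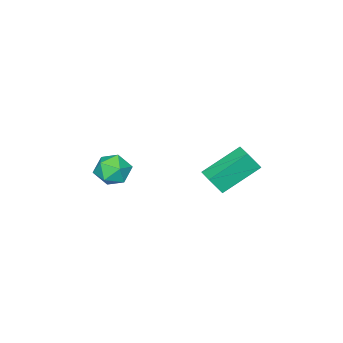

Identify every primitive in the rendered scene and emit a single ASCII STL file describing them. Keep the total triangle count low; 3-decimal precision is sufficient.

solid 
facet normal -0.518 -0.845 -0.135
outer loop
vertex 0.083 1.083 2.501
vertex -1.301 1.776 3.476
vertex -0.284 1.431 1.733
endloop
endfacet
facet normal 0.757 -0.379 -0.533
outer loop
vertex 0.141 2.124 1.844
vertex 0.083 1.083 2.501
vertex -0.284 1.431 1.733
endloop
endfacet
facet normal -0.519 -0.844 -0.136
outer loop
vertex -0.284 1.431 1.733
vertex -1.301 1.776 3.476
vertex -1.668 2.125 2.708
endloop
endfacet
facet normal -0.399 0.378 -0.835
outer loop
vertex -1.668 2.125 2.708
vertex 0.141 2.124 1.844
vertex -0.284 1.431 1.733
endloop
endfacet
facet normal 0.399 -0.378 0.835
outer loop
vertex 0.083 1.083 2.501
vertex -0.876 2.469 3.587
vertex -1.301 1.776 3.476
endloop
endfacet
facet normal 0.756 -0.379 -0.534
outer loop
vertex 0.508 1.775 2.612
vertex 0.083 1.083 2.501
vertex 0.141 2.124 1.844
endloop
endfacet
facet normal 0.399 -0.379 0.835
outer loop
vertex 0.508 1.775 2.612
vertex -0.876 2.469 3.587
vertex 0.083 1.083 2.501
endloop
endfacet
facet normal -0.756 0.378 0.533
outer loop
vertex -1.301 1.776 3.476
vertex -0.876 2.469 3.587
vertex -1.668 2.125 2.708
endloop
endfacet
facet normal -0.399 0.379 -0.835
outer loop
vertex -1.243 2.817 2.819
vertex 0.141 2.124 1.844
vertex -1.668 2.125 2.708
endloop
endfacet
facet normal -0.756 0.379 0.533
outer loop
vertex -1.668 2.125 2.708
vertex -0.876 2.469 3.587
vertex -1.243 2.817 2.819
endloop
endfacet
facet normal 0.518 0.844 0.136
outer loop
vertex -1.243 2.817 2.819
vertex 0.508 1.775 2.612
vertex 0.141 2.124 1.844
endloop
endfacet
facet normal 0.518 0.844 0.135
outer loop
vertex -0.876 2.469 3.587
vertex 0.508 1.775 2.612
vertex -1.243 2.817 2.819
endloop
endfacet
facet normal 0.255 0.257 0.932
outer loop
vertex 0.924 -2.167 1.686
vertex 0.408 -2.717 1.979
vertex 1.176 -2.924 1.826
endloop
endfacet
facet normal 0.800 0.356 0.482
outer loop
vertex 0.924 -2.167 1.686
vertex 1.176 -2.924 1.826
vertex 1.409 -2.537 1.154
endloop
endfacet
facet normal 0.588 0.808 -0.026
outer loop
vertex 0.924 -2.167 1.686
vertex 1.409 -2.537 1.154
vertex 0.786 -2.092 0.892
endloop
endfacet
facet normal -0.088 0.990 0.109
outer loop
vertex 0.924 -2.167 1.686
vertex 0.786 -2.092 0.892
vertex 0.167 -2.203 1.402
endloop
endfacet
facet normal -0.294 0.649 0.701
outer loop
vertex 0.924 -2.167 1.686
vertex 0.167 -2.203 1.402
vertex 0.408 -2.717 1.979
endloop
endfacet
facet normal 0.947 -0.270 0.173
outer loop
vertex 1.409 -2.537 1.154
vertex 1.176 -2.924 1.826
vertex 1.193 -3.317 1.118
endloop
endfacet
facet normal 0.064 -0.430 0.901
outer loop
vertex 1.176 -2.924 1.826
vertex 0.408 -2.717 1.979
vertex 0.574 -3.428 1.628
endloop
endfacet
facet normal -0.825 0.204 0.527
outer loop
vertex 0.408 -2.717 1.979
vertex 0.167 -2.203 1.402
vertex -0.049 -2.983 1.366
endloop
endfacet
facet normal -0.491 0.756 -0.432
outer loop
vertex 0.167 -2.203 1.402
vertex 0.786 -2.092 0.892
vertex 0.184 -2.596 0.694
endloop
endfacet
facet normal 0.603 0.462 -0.650
outer loop
vertex 0.786 -2.092 0.892
vertex 1.409 -2.537 1.154
vertex 0.952 -2.803 0.541
endloop
endfacet
facet normal 0.088 -0.990 -0.109
outer loop
vertex 0.436 -3.353 0.834
vertex 1.193 -3.317 1.118
vertex 0.574 -3.428 1.628
endloop
endfacet
facet normal -0.588 -0.808 0.026
outer loop
vertex 0.436 -3.353 0.834
vertex 0.574 -3.428 1.628
vertex -0.049 -2.983 1.366
endloop
endfacet
facet normal -0.800 -0.356 -0.482
outer loop
vertex 0.436 -3.353 0.834
vertex -0.049 -2.983 1.366
vertex 0.184 -2.596 0.694
endloop
endfacet
facet normal -0.255 -0.257 -0.932
outer loop
vertex 0.436 -3.353 0.834
vertex 0.184 -2.596 0.694
vertex 0.952 -2.803 0.541
endloop
endfacet
facet normal 0.294 -0.649 -0.701
outer loop
vertex 0.436 -3.353 0.834
vertex 0.952 -2.803 0.541
vertex 1.193 -3.317 1.118
endloop
endfacet
facet normal 0.491 -0.756 0.432
outer loop
vertex 0.574 -3.428 1.628
vertex 1.193 -3.317 1.118
vertex 1.176 -2.924 1.826
endloop
endfacet
facet normal -0.603 -0.462 0.650
outer loop
vertex -0.049 -2.983 1.366
vertex 0.574 -3.428 1.628
vertex 0.408 -2.717 1.979
endloop
endfacet
facet normal -0.947 0.270 -0.173
outer loop
vertex 0.184 -2.596 0.694
vertex -0.049 -2.983 1.366
vertex 0.167 -2.203 1.402
endloop
endfacet
facet normal -0.064 0.430 -0.901
outer loop
vertex 0.952 -2.803 0.541
vertex 0.184 -2.596 0.694
vertex 0.786 -2.092 0.892
endloop
endfacet
facet normal 0.825 -0.204 -0.527
outer loop
vertex 1.193 -3.317 1.118
vertex 0.952 -2.803 0.541
vertex 1.409 -2.537 1.154
endloop
endfacet

endsolid


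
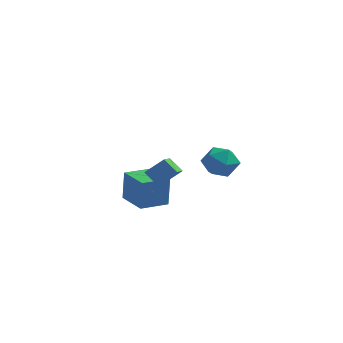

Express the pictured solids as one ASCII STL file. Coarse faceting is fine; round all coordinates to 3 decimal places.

solid 
facet normal -0.706 0.707 -0.032
outer loop
vertex 0.233 -0.405 0.082
vertex 1.202 0.558 -0.027
vertex 0.183 -0.522 -1.403
endloop
endfacet
facet normal -0.707 -0.703 0.079
outer loop
vertex 1.278 -1.618 -1.353
vertex 0.233 -0.405 0.082
vertex 0.183 -0.522 -1.403
endloop
endfacet
facet normal -0.706 0.707 -0.032
outer loop
vertex 0.183 -0.522 -1.403
vertex 1.202 0.558 -0.027
vertex 1.152 0.441 -1.511
endloop
endfacet
facet normal -0.033 -0.078 -0.996
outer loop
vertex 1.152 0.441 -1.511
vertex 1.278 -1.618 -1.353
vertex 0.183 -0.522 -1.403
endloop
endfacet
facet normal 0.034 0.079 0.996
outer loop
vertex 0.233 -0.405 0.082
vertex 2.297 -0.538 0.023
vertex 1.202 0.558 -0.027
endloop
endfacet
facet normal -0.707 -0.703 0.079
outer loop
vertex 1.328 -1.501 0.131
vertex 0.233 -0.405 0.082
vertex 1.278 -1.618 -1.353
endloop
endfacet
facet normal 0.034 0.078 0.996
outer loop
vertex 1.328 -1.501 0.131
vertex 2.297 -0.538 0.023
vertex 0.233 -0.405 0.082
endloop
endfacet
facet normal 0.707 0.703 -0.079
outer loop
vertex 1.202 0.558 -0.027
vertex 2.297 -0.538 0.023
vertex 1.152 0.441 -1.511
endloop
endfacet
facet normal -0.034 -0.079 -0.996
outer loop
vertex 2.247 -0.655 -1.462
vertex 1.278 -1.618 -1.353
vertex 1.152 0.441 -1.511
endloop
endfacet
facet normal 0.707 0.703 -0.079
outer loop
vertex 1.152 0.441 -1.511
vertex 2.297 -0.538 0.023
vertex 2.247 -0.655 -1.462
endloop
endfacet
facet normal 0.706 -0.707 0.032
outer loop
vertex 2.247 -0.655 -1.462
vertex 1.328 -1.501 0.131
vertex 1.278 -1.618 -1.353
endloop
endfacet
facet normal 0.706 -0.707 0.032
outer loop
vertex 2.297 -0.538 0.023
vertex 1.328 -1.501 0.131
vertex 2.247 -0.655 -1.462
endloop
endfacet
facet normal -0.704 -0.300 -0.644
outer loop
vertex 2.515 -3.516 1.207
vertex 1.912 -3.294 1.763
vertex 2.481 -2.424 0.735
endloop
endfacet
facet normal 0.709 -0.261 -0.655
outer loop
vertex 3.228 -2.106 1.417
vertex 2.515 -3.516 1.207
vertex 2.481 -2.424 0.735
endloop
endfacet
facet normal -0.704 -0.300 -0.644
outer loop
vertex 2.481 -2.424 0.735
vertex 1.912 -3.294 1.763
vertex 1.878 -2.202 1.291
endloop
endfacet
facet normal -0.028 0.917 -0.397
outer loop
vertex 1.878 -2.202 1.291
vertex 3.228 -2.106 1.417
vertex 2.481 -2.424 0.735
endloop
endfacet
facet normal 0.028 -0.917 0.397
outer loop
vertex 2.515 -3.516 1.207
vertex 2.659 -2.976 2.445
vertex 1.912 -3.294 1.763
endloop
endfacet
facet normal 0.709 -0.261 -0.655
outer loop
vertex 3.262 -3.198 1.889
vertex 2.515 -3.516 1.207
vertex 3.228 -2.106 1.417
endloop
endfacet
facet normal 0.028 -0.917 0.397
outer loop
vertex 3.262 -3.198 1.889
vertex 2.659 -2.976 2.445
vertex 2.515 -3.516 1.207
endloop
endfacet
facet normal -0.709 0.261 0.655
outer loop
vertex 1.912 -3.294 1.763
vertex 2.659 -2.976 2.445
vertex 1.878 -2.202 1.291
endloop
endfacet
facet normal -0.028 0.917 -0.397
outer loop
vertex 2.625 -1.884 1.973
vertex 3.228 -2.106 1.417
vertex 1.878 -2.202 1.291
endloop
endfacet
facet normal -0.709 0.261 0.655
outer loop
vertex 1.878 -2.202 1.291
vertex 2.659 -2.976 2.445
vertex 2.625 -1.884 1.973
endloop
endfacet
facet normal 0.704 0.300 0.644
outer loop
vertex 2.625 -1.884 1.973
vertex 3.262 -3.198 1.889
vertex 3.228 -2.106 1.417
endloop
endfacet
facet normal 0.704 0.300 0.644
outer loop
vertex 2.659 -2.976 2.445
vertex 3.262 -3.198 1.889
vertex 2.625 -1.884 1.973
endloop
endfacet
facet normal 0.160 0.950 -0.267
outer loop
vertex 4.128 3.41 -1.075
vertex 3.305 3.659 -0.681
vertex 4.099 3.67 -0.166
endloop
endfacet
facet normal 0.777 0.612 -0.150
outer loop
vertex 4.128 3.41 -1.075
vertex 4.099 3.67 -0.166
vertex 4.629 2.932 -0.43
endloop
endfacet
facet normal 0.807 0.050 -0.589
outer loop
vertex 4.128 3.41 -1.075
vertex 4.629 2.932 -0.43
vertex 4.163 2.465 -1.108
endloop
endfacet
facet normal 0.208 0.042 -0.977
outer loop
vertex 4.128 3.41 -1.075
vertex 4.163 2.465 -1.108
vertex 3.345 2.914 -1.263
endloop
endfacet
facet normal -0.192 0.598 -0.778
outer loop
vertex 4.128 3.41 -1.075
vertex 3.345 2.914 -1.263
vertex 3.305 3.659 -0.681
endloop
endfacet
facet normal 0.771 0.367 0.521
outer loop
vertex 4.629 2.932 -0.43
vertex 4.099 3.67 -0.166
vertex 4.115 2.886 0.363
endloop
endfacet
facet normal -0.228 0.916 0.332
outer loop
vertex 4.099 3.67 -0.166
vertex 3.305 3.659 -0.681
vertex 3.297 3.335 0.208
endloop
endfacet
facet normal -0.797 0.345 -0.496
outer loop
vertex 3.305 3.659 -0.681
vertex 3.345 2.914 -1.263
vertex 2.831 2.868 -0.47
endloop
endfacet
facet normal -0.150 -0.555 -0.818
outer loop
vertex 3.345 2.914 -1.263
vertex 4.163 2.465 -1.108
vertex 3.361 2.13 -0.734
endloop
endfacet
facet normal 0.819 -0.541 -0.190
outer loop
vertex 4.163 2.465 -1.108
vertex 4.629 2.932 -0.43
vertex 4.155 2.141 -0.219
endloop
endfacet
facet normal -0.208 -0.042 0.977
outer loop
vertex 3.332 2.39 0.175
vertex 4.115 2.886 0.363
vertex 3.297 3.335 0.208
endloop
endfacet
facet normal -0.807 -0.050 0.589
outer loop
vertex 3.332 2.39 0.175
vertex 3.297 3.335 0.208
vertex 2.831 2.868 -0.47
endloop
endfacet
facet normal -0.777 -0.612 0.150
outer loop
vertex 3.332 2.39 0.175
vertex 2.831 2.868 -0.47
vertex 3.361 2.13 -0.734
endloop
endfacet
facet normal -0.160 -0.950 0.267
outer loop
vertex 3.332 2.39 0.175
vertex 3.361 2.13 -0.734
vertex 4.155 2.141 -0.219
endloop
endfacet
facet normal 0.192 -0.598 0.778
outer loop
vertex 3.332 2.39 0.175
vertex 4.155 2.141 -0.219
vertex 4.115 2.886 0.363
endloop
endfacet
facet normal 0.150 0.555 0.818
outer loop
vertex 3.297 3.335 0.208
vertex 4.115 2.886 0.363
vertex 4.099 3.67 -0.166
endloop
endfacet
facet normal -0.819 0.541 0.190
outer loop
vertex 2.831 2.868 -0.47
vertex 3.297 3.335 0.208
vertex 3.305 3.659 -0.681
endloop
endfacet
facet normal -0.771 -0.367 -0.521
outer loop
vertex 3.361 2.13 -0.734
vertex 2.831 2.868 -0.47
vertex 3.345 2.914 -1.263
endloop
endfacet
facet normal 0.228 -0.916 -0.332
outer loop
vertex 4.155 2.141 -0.219
vertex 3.361 2.13 -0.734
vertex 4.163 2.465 -1.108
endloop
endfacet
facet normal 0.797 -0.345 0.496
outer loop
vertex 4.115 2.886 0.363
vertex 4.155 2.141 -0.219
vertex 4.629 2.932 -0.43
endloop
endfacet

endsolid


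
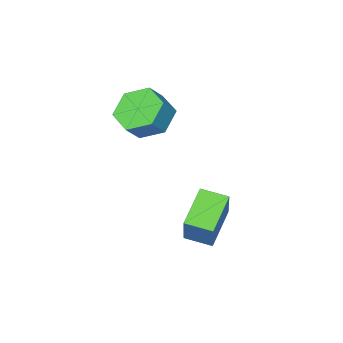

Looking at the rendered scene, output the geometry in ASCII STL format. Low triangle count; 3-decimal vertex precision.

solid 
facet normal -0.585 0.792 -0.175
outer loop
vertex -1.686 0.898 0.871
vertex -0.39 1.669 0.023
vertex -2.24 0.15 -0.658
endloop
endfacet
facet normal -0.749 -0.446 0.490
outer loop
vertex -1.59 -0.729 -0.463
vertex -1.686 0.898 0.871
vertex -2.24 0.15 -0.658
endloop
endfacet
facet normal -0.585 0.792 -0.175
outer loop
vertex -2.24 0.15 -0.658
vertex -0.39 1.669 0.023
vertex -0.944 0.921 -1.505
endloop
endfacet
facet normal -0.309 -0.418 -0.854
outer loop
vertex -0.944 0.921 -1.505
vertex -1.59 -0.729 -0.463
vertex -2.24 0.15 -0.658
endloop
endfacet
facet normal 0.310 0.418 0.854
outer loop
vertex -1.686 0.898 0.871
vertex 0.26 0.79 0.218
vertex -0.39 1.669 0.023
endloop
endfacet
facet normal -0.749 -0.446 0.490
outer loop
vertex -1.036 0.019 1.065
vertex -1.686 0.898 0.871
vertex -1.59 -0.729 -0.463
endloop
endfacet
facet normal 0.310 0.418 0.854
outer loop
vertex -1.036 0.019 1.065
vertex 0.26 0.79 0.218
vertex -1.686 0.898 0.871
endloop
endfacet
facet normal 0.749 0.446 -0.490
outer loop
vertex -0.39 1.669 0.023
vertex 0.26 0.79 0.218
vertex -0.944 0.921 -1.505
endloop
endfacet
facet normal -0.310 -0.418 -0.854
outer loop
vertex -0.294 0.042 -1.311
vertex -1.59 -0.729 -0.463
vertex -0.944 0.921 -1.505
endloop
endfacet
facet normal 0.749 0.446 -0.490
outer loop
vertex -0.944 0.921 -1.505
vertex 0.26 0.79 0.218
vertex -0.294 0.042 -1.311
endloop
endfacet
facet normal 0.586 -0.792 0.175
outer loop
vertex -0.294 0.042 -1.311
vertex -1.036 0.019 1.065
vertex -1.59 -0.729 -0.463
endloop
endfacet
facet normal 0.585 -0.792 0.175
outer loop
vertex 0.26 0.79 0.218
vertex -1.036 0.019 1.065
vertex -0.294 0.042 -1.311
endloop
endfacet
facet normal -0.657 -0.101 -0.747
outer loop
vertex -0.675 -4.126 2.5
vertex -1.312 -3.401 2.963
vertex -0.565 -3.088 2.263
endloop
endfacet
facet normal 0.747 -0.222 -0.627
outer loop
vertex -0.675 -4.126 2.5
vertex -0.565 -3.088 2.263
vertex -0.011 -4.024 3.255
endloop
endfacet
facet normal 0.747 -0.222 -0.627
outer loop
vertex -0.011 -4.024 3.255
vertex -0.565 -3.088 2.263
vertex 0.099 -2.986 3.018
endloop
endfacet
facet normal 0.657 0.101 0.747
outer loop
vertex -0.011 -4.024 3.255
vertex 0.099 -2.986 3.018
vertex -0.648 -3.299 3.717
endloop
endfacet
facet normal -0.657 -0.101 -0.747
outer loop
vertex -0.565 -3.088 2.263
vertex -1.312 -3.401 2.963
vertex -1.202 -2.363 2.726
endloop
endfacet
facet normal 0.462 0.729 -0.505
outer loop
vertex -0.565 -3.088 2.263
vertex -1.202 -2.363 2.726
vertex 0.099 -2.986 3.018
endloop
endfacet
facet normal 0.462 0.728 -0.506
outer loop
vertex 0.099 -2.986 3.018
vertex -1.202 -2.363 2.726
vertex -0.538 -2.261 3.48
endloop
endfacet
facet normal 0.657 0.101 0.747
outer loop
vertex 0.099 -2.986 3.018
vertex -0.538 -2.261 3.48
vertex -0.648 -3.299 3.717
endloop
endfacet
facet normal -0.657 -0.101 -0.747
outer loop
vertex -1.202 -2.363 2.726
vertex -1.312 -3.401 2.963
vertex -1.949 -2.676 3.425
endloop
endfacet
facet normal -0.284 0.951 0.122
outer loop
vertex -1.202 -2.363 2.726
vertex -1.949 -2.676 3.425
vertex -0.538 -2.261 3.48
endloop
endfacet
facet normal -0.284 0.951 0.122
outer loop
vertex -0.538 -2.261 3.48
vertex -1.949 -2.676 3.425
vertex -1.285 -2.574 4.18
endloop
endfacet
facet normal 0.657 0.101 0.747
outer loop
vertex -0.538 -2.261 3.48
vertex -1.285 -2.574 4.18
vertex -0.648 -3.299 3.717
endloop
endfacet
facet normal -0.657 -0.101 -0.747
outer loop
vertex -1.949 -2.676 3.425
vertex -1.312 -3.401 2.963
vertex -2.059 -3.714 3.662
endloop
endfacet
facet normal -0.747 0.222 0.627
outer loop
vertex -1.949 -2.676 3.425
vertex -2.059 -3.714 3.662
vertex -1.285 -2.574 4.18
endloop
endfacet
facet normal -0.747 0.222 0.627
outer loop
vertex -1.285 -2.574 4.18
vertex -2.059 -3.714 3.662
vertex -1.395 -3.612 4.417
endloop
endfacet
facet normal 0.657 0.101 0.747
outer loop
vertex -1.285 -2.574 4.18
vertex -1.395 -3.612 4.417
vertex -0.648 -3.299 3.717
endloop
endfacet
facet normal -0.657 -0.101 -0.747
outer loop
vertex -2.059 -3.714 3.662
vertex -1.312 -3.401 2.963
vertex -1.422 -4.439 3.2
endloop
endfacet
facet normal -0.463 -0.728 0.505
outer loop
vertex -2.059 -3.714 3.662
vertex -1.422 -4.439 3.2
vertex -1.395 -3.612 4.417
endloop
endfacet
facet normal -0.462 -0.729 0.505
outer loop
vertex -1.395 -3.612 4.417
vertex -1.422 -4.439 3.2
vertex -0.758 -4.337 3.954
endloop
endfacet
facet normal 0.657 0.101 0.747
outer loop
vertex -1.395 -3.612 4.417
vertex -0.758 -4.337 3.954
vertex -0.648 -3.299 3.717
endloop
endfacet
facet normal -0.657 -0.101 -0.747
outer loop
vertex -1.422 -4.439 3.2
vertex -1.312 -3.401 2.963
vertex -0.675 -4.126 2.5
endloop
endfacet
facet normal 0.284 -0.951 -0.122
outer loop
vertex -1.422 -4.439 3.2
vertex -0.675 -4.126 2.5
vertex -0.758 -4.337 3.954
endloop
endfacet
facet normal 0.285 -0.951 -0.122
outer loop
vertex -0.758 -4.337 3.954
vertex -0.675 -4.126 2.5
vertex -0.011 -4.024 3.255
endloop
endfacet
facet normal 0.657 0.101 0.747
outer loop
vertex -0.758 -4.337 3.954
vertex -0.011 -4.024 3.255
vertex -0.648 -3.299 3.717
endloop
endfacet

endsolid


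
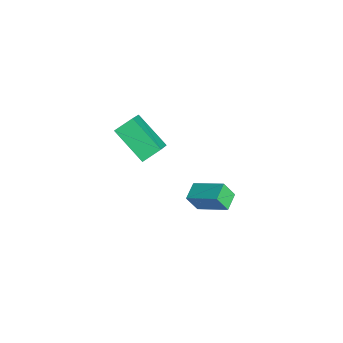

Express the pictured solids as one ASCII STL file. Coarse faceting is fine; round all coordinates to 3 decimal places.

solid 
facet normal -0.516 -0.732 -0.445
outer loop
vertex -2.669 -0.732 -2.538
vertex -3.474 -0.303 -2.31
vertex -2.644 -0.22 -3.408
endloop
endfacet
facet normal 0.856 -0.456 -0.244
outer loop
vertex -1.766 1.023 -2.65
vertex -2.669 -0.732 -2.538
vertex -2.644 -0.22 -3.408
endloop
endfacet
facet normal -0.517 -0.731 -0.446
outer loop
vertex -2.644 -0.22 -3.408
vertex -3.474 -0.303 -2.31
vertex -3.448 0.209 -3.18
endloop
endfacet
facet normal 0.026 0.507 -0.862
outer loop
vertex -3.448 0.209 -3.18
vertex -1.766 1.023 -2.65
vertex -2.644 -0.22 -3.408
endloop
endfacet
facet normal -0.026 -0.507 0.862
outer loop
vertex -2.669 -0.732 -2.538
vertex -2.596 0.94 -1.552
vertex -3.474 -0.303 -2.31
endloop
endfacet
facet normal 0.856 -0.456 -0.243
outer loop
vertex -1.792 0.511 -1.78
vertex -2.669 -0.732 -2.538
vertex -1.766 1.023 -2.65
endloop
endfacet
facet normal -0.026 -0.507 0.862
outer loop
vertex -1.792 0.511 -1.78
vertex -2.596 0.94 -1.552
vertex -2.669 -0.732 -2.538
endloop
endfacet
facet normal -0.856 0.456 0.243
outer loop
vertex -3.474 -0.303 -2.31
vertex -2.596 0.94 -1.552
vertex -3.448 0.209 -3.18
endloop
endfacet
facet normal 0.026 0.507 -0.862
outer loop
vertex -2.571 1.452 -2.422
vertex -1.766 1.023 -2.65
vertex -3.448 0.209 -3.18
endloop
endfacet
facet normal -0.856 0.456 0.244
outer loop
vertex -3.448 0.209 -3.18
vertex -2.596 0.94 -1.552
vertex -2.571 1.452 -2.422
endloop
endfacet
facet normal 0.516 0.731 0.446
outer loop
vertex -2.571 1.452 -2.422
vertex -1.792 0.511 -1.78
vertex -1.766 1.023 -2.65
endloop
endfacet
facet normal 0.517 0.731 0.445
outer loop
vertex -2.596 0.94 -1.552
vertex -1.792 0.511 -1.78
vertex -2.571 1.452 -2.422
endloop
endfacet
facet normal -0.630 -0.544 0.554
outer loop
vertex -2.278 -3.894 3.359
vertex -2.493 -3.072 3.922
vertex -3.488 -3.52 2.349
endloop
endfacet
facet normal 0.211 -0.807 -0.552
outer loop
vertex -2.247 -2.448 1.258
vertex -2.278 -3.894 3.359
vertex -3.488 -3.52 2.349
endloop
endfacet
facet normal -0.630 -0.544 0.554
outer loop
vertex -3.488 -3.52 2.349
vertex -2.493 -3.072 3.922
vertex -3.704 -2.697 2.912
endloop
endfacet
facet normal -0.747 0.230 -0.623
outer loop
vertex -3.704 -2.697 2.912
vertex -2.247 -2.448 1.258
vertex -3.488 -3.52 2.349
endloop
endfacet
facet normal 0.747 -0.231 0.623
outer loop
vertex -2.278 -3.894 3.359
vertex -1.252 -2.0 2.831
vertex -2.493 -3.072 3.922
endloop
endfacet
facet normal 0.211 -0.807 -0.552
outer loop
vertex -1.036 -2.823 2.268
vertex -2.278 -3.894 3.359
vertex -2.247 -2.448 1.258
endloop
endfacet
facet normal 0.747 -0.231 0.624
outer loop
vertex -1.036 -2.823 2.268
vertex -1.252 -2.0 2.831
vertex -2.278 -3.894 3.359
endloop
endfacet
facet normal -0.211 0.806 0.552
outer loop
vertex -2.493 -3.072 3.922
vertex -1.252 -2.0 2.831
vertex -3.704 -2.697 2.912
endloop
endfacet
facet normal -0.747 0.231 -0.623
outer loop
vertex -2.462 -1.626 1.821
vertex -2.247 -2.448 1.258
vertex -3.704 -2.697 2.912
endloop
endfacet
facet normal -0.211 0.807 0.552
outer loop
vertex -3.704 -2.697 2.912
vertex -1.252 -2.0 2.831
vertex -2.462 -1.626 1.821
endloop
endfacet
facet normal 0.630 0.544 -0.554
outer loop
vertex -2.462 -1.626 1.821
vertex -1.036 -2.823 2.268
vertex -2.247 -2.448 1.258
endloop
endfacet
facet normal 0.630 0.544 -0.554
outer loop
vertex -1.252 -2.0 2.831
vertex -1.036 -2.823 2.268
vertex -2.462 -1.626 1.821
endloop
endfacet

endsolid


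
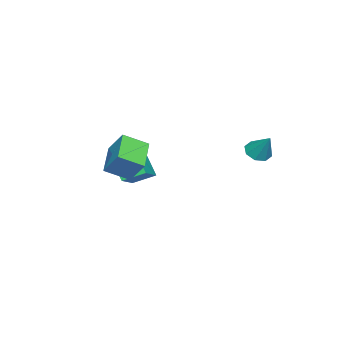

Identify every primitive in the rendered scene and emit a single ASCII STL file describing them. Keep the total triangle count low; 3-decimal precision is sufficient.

solid 
facet normal -0.341 -0.517 -0.785
outer loop
vertex -0.78 3.54 2.01
vertex -1.526 3.46 2.387
vertex -1.181 4.022 1.867
endloop
endfacet
facet normal 0.781 0.588 -0.208
outer loop
vertex -0.78 3.54 2.01
vertex -1.181 4.022 1.867
vertex -0.934 4.36 3.753
endloop
endfacet
facet normal -0.341 -0.517 -0.785
outer loop
vertex -1.181 4.022 1.867
vertex -1.526 3.46 2.387
vertex -1.784 4.175 2.028
endloop
endfacet
facet normal 0.191 0.961 -0.197
outer loop
vertex -1.181 4.022 1.867
vertex -1.784 4.175 2.028
vertex -0.934 4.36 3.753
endloop
endfacet
facet normal -0.341 -0.517 -0.785
outer loop
vertex -1.784 4.175 2.028
vertex -1.526 3.46 2.387
vertex -2.236 3.909 2.4
endloop
endfacet
facet normal -0.431 0.895 0.116
outer loop
vertex -1.784 4.175 2.028
vertex -2.236 3.909 2.4
vertex -0.934 4.36 3.753
endloop
endfacet
facet normal -0.341 -0.517 -0.785
outer loop
vertex -2.236 3.909 2.4
vertex -1.526 3.46 2.387
vertex -2.273 3.38 2.764
endloop
endfacet
facet normal -0.718 0.428 0.549
outer loop
vertex -2.236 3.909 2.4
vertex -2.273 3.38 2.764
vertex -0.934 4.36 3.753
endloop
endfacet
facet normal -0.341 -0.517 -0.785
outer loop
vertex -2.273 3.38 2.764
vertex -1.526 3.46 2.387
vertex -1.872 2.898 2.907
endloop
endfacet
facet normal -0.504 -0.167 0.848
outer loop
vertex -2.273 3.38 2.764
vertex -1.872 2.898 2.907
vertex -0.934 4.36 3.753
endloop
endfacet
facet normal -0.341 -0.517 -0.785
outer loop
vertex -1.872 2.898 2.907
vertex -1.526 3.46 2.387
vertex -1.269 2.746 2.745
endloop
endfacet
facet normal 0.088 -0.541 0.837
outer loop
vertex -1.872 2.898 2.907
vertex -1.269 2.746 2.745
vertex -0.934 4.36 3.753
endloop
endfacet
facet normal -0.340 -0.516 -0.786
outer loop
vertex -1.269 2.746 2.745
vertex -1.526 3.46 2.387
vertex -0.816 3.012 2.374
endloop
endfacet
facet normal 0.708 -0.474 0.524
outer loop
vertex -1.269 2.746 2.745
vertex -0.816 3.012 2.374
vertex -0.934 4.36 3.753
endloop
endfacet
facet normal -0.341 -0.518 -0.785
outer loop
vertex -0.816 3.012 2.374
vertex -1.526 3.46 2.387
vertex -0.78 3.54 2.01
endloop
endfacet
facet normal 0.996 -0.005 0.091
outer loop
vertex -0.816 3.012 2.374
vertex -0.78 3.54 2.01
vertex -0.934 4.36 3.753
endloop
endfacet
facet normal -0.345 -0.522 0.780
outer loop
vertex 0.028 -3.309 2.024
vertex -1.897 -3.528 1.026
vertex 0.502 -4.571 1.39
endloop
endfacet
facet normal 0.883 0.101 0.458
outer loop
vertex 1.137 -3.612 -0.046
vertex 0.028 -3.309 2.024
vertex 0.502 -4.571 1.39
endloop
endfacet
facet normal -0.345 -0.522 0.780
outer loop
vertex 0.502 -4.571 1.39
vertex -1.897 -3.528 1.026
vertex -1.424 -4.791 0.391
endloop
endfacet
facet normal 0.318 -0.847 -0.426
outer loop
vertex -1.424 -4.791 0.391
vertex 1.137 -3.612 -0.046
vertex 0.502 -4.571 1.39
endloop
endfacet
facet normal -0.317 0.847 0.426
outer loop
vertex 0.028 -3.309 2.024
vertex -1.262 -2.569 -0.41
vertex -1.897 -3.528 1.026
endloop
endfacet
facet normal 0.883 0.100 0.458
outer loop
vertex 0.664 -2.349 0.589
vertex 0.028 -3.309 2.024
vertex 1.137 -3.612 -0.046
endloop
endfacet
facet normal -0.318 0.847 0.426
outer loop
vertex 0.664 -2.349 0.589
vertex -1.262 -2.569 -0.41
vertex 0.028 -3.309 2.024
endloop
endfacet
facet normal -0.883 -0.101 -0.458
outer loop
vertex -1.897 -3.528 1.026
vertex -1.262 -2.569 -0.41
vertex -1.424 -4.791 0.391
endloop
endfacet
facet normal 0.317 -0.847 -0.426
outer loop
vertex -0.788 -3.831 -1.044
vertex 1.137 -3.612 -0.046
vertex -1.424 -4.791 0.391
endloop
endfacet
facet normal -0.883 -0.101 -0.459
outer loop
vertex -1.424 -4.791 0.391
vertex -1.262 -2.569 -0.41
vertex -0.788 -3.831 -1.044
endloop
endfacet
facet normal 0.345 0.522 -0.780
outer loop
vertex -0.788 -3.831 -1.044
vertex 0.664 -2.349 0.589
vertex 1.137 -3.612 -0.046
endloop
endfacet
facet normal 0.345 0.522 -0.780
outer loop
vertex -1.262 -2.569 -0.41
vertex 0.664 -2.349 0.589
vertex -0.788 -3.831 -1.044
endloop
endfacet
facet normal -0.448 0.760 -0.471
outer loop
vertex 2.511 -1.322 3.717
vertex 4.356 -0.768 2.855
vertex 2.198 -2.321 2.402
endloop
endfacet
facet normal -0.874 -0.263 0.408
outer loop
vertex 2.924 -3.552 3.165
vertex 2.511 -1.322 3.717
vertex 2.198 -2.321 2.402
endloop
endfacet
facet normal -0.448 0.760 -0.471
outer loop
vertex 2.198 -2.321 2.402
vertex 4.356 -0.768 2.855
vertex 4.043 -1.766 1.541
endloop
endfacet
facet normal -0.186 -0.595 -0.782
outer loop
vertex 4.043 -1.766 1.541
vertex 2.924 -3.552 3.165
vertex 2.198 -2.321 2.402
endloop
endfacet
facet normal 0.187 0.595 0.782
outer loop
vertex 2.511 -1.322 3.717
vertex 5.082 -1.999 3.618
vertex 4.356 -0.768 2.855
endloop
endfacet
facet normal -0.874 -0.263 0.408
outer loop
vertex 3.237 -2.554 4.479
vertex 2.511 -1.322 3.717
vertex 2.924 -3.552 3.165
endloop
endfacet
facet normal 0.187 0.594 0.783
outer loop
vertex 3.237 -2.554 4.479
vertex 5.082 -1.999 3.618
vertex 2.511 -1.322 3.717
endloop
endfacet
facet normal 0.874 0.263 -0.408
outer loop
vertex 4.356 -0.768 2.855
vertex 5.082 -1.999 3.618
vertex 4.043 -1.766 1.541
endloop
endfacet
facet normal -0.187 -0.594 -0.782
outer loop
vertex 4.769 -2.998 2.303
vertex 2.924 -3.552 3.165
vertex 4.043 -1.766 1.541
endloop
endfacet
facet normal 0.874 0.263 -0.408
outer loop
vertex 4.043 -1.766 1.541
vertex 5.082 -1.999 3.618
vertex 4.769 -2.998 2.303
endloop
endfacet
facet normal 0.448 -0.760 0.471
outer loop
vertex 4.769 -2.998 2.303
vertex 3.237 -2.554 4.479
vertex 2.924 -3.552 3.165
endloop
endfacet
facet normal 0.448 -0.760 0.471
outer loop
vertex 5.082 -1.999 3.618
vertex 3.237 -2.554 4.479
vertex 4.769 -2.998 2.303
endloop
endfacet

endsolid
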